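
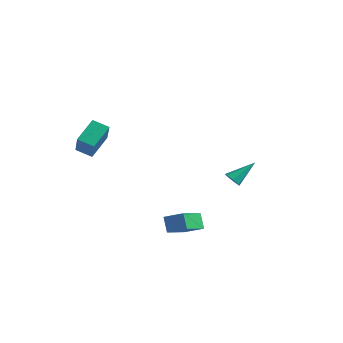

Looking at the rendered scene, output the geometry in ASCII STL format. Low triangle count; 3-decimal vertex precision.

solid 
facet normal -0.253 -0.729 -0.636
outer loop
vertex 1.158 3.172 -3.505
vertex 0.901 2.891 -3.081
vertex 0.68 3.278 -3.436
endloop
endfacet
facet normal 0.106 0.832 -0.545
outer loop
vertex 1.158 3.172 -3.505
vertex 0.68 3.278 -3.436
vertex 1.339 4.149 -1.979
endloop
endfacet
facet normal -0.253 -0.729 -0.636
outer loop
vertex 0.68 3.278 -3.436
vertex 0.901 2.891 -3.081
vertex 0.368 3.093 -3.1
endloop
endfacet
facet normal -0.630 0.758 -0.168
outer loop
vertex 0.68 3.278 -3.436
vertex 0.368 3.093 -3.1
vertex 1.339 4.149 -1.979
endloop
endfacet
facet normal -0.253 -0.727 -0.638
outer loop
vertex 0.368 3.093 -3.1
vertex 0.901 2.891 -3.081
vertex 0.457 2.755 -2.75
endloop
endfacet
facet normal -0.839 0.269 0.473
outer loop
vertex 0.368 3.093 -3.1
vertex 0.457 2.755 -2.75
vertex 1.339 4.149 -1.979
endloop
endfacet
facet normal -0.254 -0.726 -0.639
outer loop
vertex 0.457 2.755 -2.75
vertex 0.901 2.891 -3.081
vertex 0.881 2.519 -2.65
endloop
endfacet
facet normal -0.360 -0.267 0.894
outer loop
vertex 0.457 2.755 -2.75
vertex 0.881 2.519 -2.65
vertex 1.339 4.149 -1.979
endloop
endfacet
facet normal -0.252 -0.727 -0.639
outer loop
vertex 0.881 2.519 -2.65
vertex 0.901 2.891 -3.081
vertex 1.319 2.564 -2.874
endloop
endfacet
facet normal 0.444 -0.445 0.778
outer loop
vertex 0.881 2.519 -2.65
vertex 1.319 2.564 -2.874
vertex 1.339 4.149 -1.979
endloop
endfacet
facet normal -0.254 -0.728 -0.636
outer loop
vertex 1.319 2.564 -2.874
vertex 0.901 2.891 -3.081
vertex 1.442 2.854 -3.255
endloop
endfacet
facet normal 0.968 -0.132 0.212
outer loop
vertex 1.319 2.564 -2.874
vertex 1.442 2.854 -3.255
vertex 1.339 4.149 -1.979
endloop
endfacet
facet normal -0.255 -0.728 -0.637
outer loop
vertex 1.442 2.854 -3.255
vertex 0.901 2.891 -3.081
vertex 1.158 3.172 -3.505
endloop
endfacet
facet normal 0.818 0.435 -0.376
outer loop
vertex 1.442 2.854 -3.255
vertex 1.158 3.172 -3.505
vertex 1.339 4.149 -1.979
endloop
endfacet
facet normal -0.471 0.178 0.864
outer loop
vertex 3.773 -3.146 -3.027
vertex 3.292 -1.548 -3.618
vertex 2.783 -3.608 -3.472
endloop
endfacet
facet normal 0.271 -0.903 0.334
outer loop
vertex 3.268 -3.792 -4.362
vertex 3.773 -3.146 -3.027
vertex 2.783 -3.608 -3.472
endloop
endfacet
facet normal -0.471 0.178 0.864
outer loop
vertex 2.783 -3.608 -3.472
vertex 3.292 -1.548 -3.618
vertex 2.302 -2.011 -4.063
endloop
endfacet
facet normal -0.839 -0.392 -0.376
outer loop
vertex 2.302 -2.011 -4.063
vertex 3.268 -3.792 -4.362
vertex 2.783 -3.608 -3.472
endloop
endfacet
facet normal 0.839 0.392 0.376
outer loop
vertex 3.773 -3.146 -3.027
vertex 3.777 -1.732 -4.508
vertex 3.292 -1.548 -3.618
endloop
endfacet
facet normal 0.272 -0.903 0.334
outer loop
vertex 4.258 -3.329 -3.917
vertex 3.773 -3.146 -3.027
vertex 3.268 -3.792 -4.362
endloop
endfacet
facet normal 0.839 0.392 0.377
outer loop
vertex 4.258 -3.329 -3.917
vertex 3.777 -1.732 -4.508
vertex 3.773 -3.146 -3.027
endloop
endfacet
facet normal -0.272 0.902 -0.335
outer loop
vertex 3.292 -1.548 -3.618
vertex 3.777 -1.732 -4.508
vertex 2.302 -2.011 -4.063
endloop
endfacet
facet normal -0.839 -0.392 -0.377
outer loop
vertex 2.787 -2.194 -4.953
vertex 3.268 -3.792 -4.362
vertex 2.302 -2.011 -4.063
endloop
endfacet
facet normal -0.271 0.903 -0.334
outer loop
vertex 2.302 -2.011 -4.063
vertex 3.777 -1.732 -4.508
vertex 2.787 -2.194 -4.953
endloop
endfacet
facet normal 0.471 -0.178 -0.864
outer loop
vertex 2.787 -2.194 -4.953
vertex 4.258 -3.329 -3.917
vertex 3.268 -3.792 -4.362
endloop
endfacet
facet normal 0.471 -0.178 -0.864
outer loop
vertex 3.777 -1.732 -4.508
vertex 4.258 -3.329 -3.917
vertex 2.787 -2.194 -4.953
endloop
endfacet
facet normal -0.761 -0.499 0.414
outer loop
vertex -2.817 -4.753 0.734
vertex -3.051 -3.526 1.782
vertex -4.126 -3.863 -0.6
endloop
endfacet
facet normal 0.144 -0.752 -0.643
outer loop
vertex -3.349 -3.354 -1.022
vertex -2.817 -4.753 0.734
vertex -4.126 -3.863 -0.6
endloop
endfacet
facet normal -0.761 -0.499 0.414
outer loop
vertex -4.126 -3.863 -0.6
vertex -3.051 -3.526 1.782
vertex -4.36 -2.636 0.448
endloop
endfacet
facet normal -0.632 0.430 -0.645
outer loop
vertex -4.36 -2.636 0.448
vertex -3.349 -3.354 -1.022
vertex -4.126 -3.863 -0.6
endloop
endfacet
facet normal 0.632 -0.430 0.645
outer loop
vertex -2.817 -4.753 0.734
vertex -2.274 -3.017 1.36
vertex -3.051 -3.526 1.782
endloop
endfacet
facet normal 0.144 -0.752 -0.643
outer loop
vertex -2.04 -4.244 0.312
vertex -2.817 -4.753 0.734
vertex -3.349 -3.354 -1.022
endloop
endfacet
facet normal 0.632 -0.430 0.645
outer loop
vertex -2.04 -4.244 0.312
vertex -2.274 -3.017 1.36
vertex -2.817 -4.753 0.734
endloop
endfacet
facet normal -0.144 0.752 0.643
outer loop
vertex -3.051 -3.526 1.782
vertex -2.274 -3.017 1.36
vertex -4.36 -2.636 0.448
endloop
endfacet
facet normal -0.632 0.430 -0.645
outer loop
vertex -3.583 -2.127 0.026
vertex -3.349 -3.354 -1.022
vertex -4.36 -2.636 0.448
endloop
endfacet
facet normal -0.144 0.752 0.643
outer loop
vertex -4.36 -2.636 0.448
vertex -2.274 -3.017 1.36
vertex -3.583 -2.127 0.026
endloop
endfacet
facet normal 0.761 0.499 -0.414
outer loop
vertex -3.583 -2.127 0.026
vertex -2.04 -4.244 0.312
vertex -3.349 -3.354 -1.022
endloop
endfacet
facet normal 0.761 0.499 -0.414
outer loop
vertex -2.274 -3.017 1.36
vertex -2.04 -4.244 0.312
vertex -3.583 -2.127 0.026
endloop
endfacet

endsolid


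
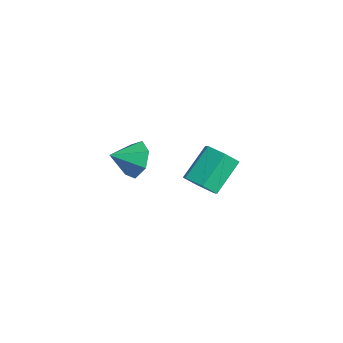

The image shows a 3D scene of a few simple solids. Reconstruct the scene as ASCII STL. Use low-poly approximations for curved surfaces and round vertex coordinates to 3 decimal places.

solid 
facet normal 0.248 -0.745 -0.619
outer loop
vertex 0.791 2.035 -1.02
vertex -0.014 1.711 -0.953
vertex 0.171 2.29 -1.576
endloop
endfacet
facet normal 0.657 0.599 -0.458
outer loop
vertex 0.791 2.035 -1.02
vertex 0.171 2.29 -1.576
vertex 0.338 3.393 0.105
endloop
endfacet
facet normal 0.657 0.599 -0.458
outer loop
vertex 0.338 3.393 0.105
vertex 0.171 2.29 -1.576
vertex -0.281 3.647 -0.451
endloop
endfacet
facet normal -0.248 0.746 0.618
outer loop
vertex 0.338 3.393 0.105
vertex -0.281 3.647 -0.451
vertex -0.466 3.069 0.173
endloop
endfacet
facet normal 0.249 -0.745 -0.619
outer loop
vertex 0.171 2.29 -1.576
vertex -0.014 1.711 -0.953
vertex -0.634 1.965 -1.508
endloop
endfacet
facet normal -0.289 0.552 -0.782
outer loop
vertex 0.171 2.29 -1.576
vertex -0.634 1.965 -1.508
vertex -0.281 3.647 -0.451
endloop
endfacet
facet normal -0.288 0.552 -0.782
outer loop
vertex -0.281 3.647 -0.451
vertex -0.634 1.965 -1.508
vertex -1.086 3.323 -0.383
endloop
endfacet
facet normal -0.248 0.746 0.618
outer loop
vertex -0.281 3.647 -0.451
vertex -1.086 3.323 -0.383
vertex -0.466 3.069 0.173
endloop
endfacet
facet normal 0.248 -0.746 -0.618
outer loop
vertex -0.634 1.965 -1.508
vertex -0.014 1.711 -0.953
vertex -0.818 1.387 -0.885
endloop
endfacet
facet normal -0.945 -0.047 -0.323
outer loop
vertex -0.634 1.965 -1.508
vertex -0.818 1.387 -0.885
vertex -1.086 3.323 -0.383
endloop
endfacet
facet normal -0.945 -0.047 -0.324
outer loop
vertex -1.086 3.323 -0.383
vertex -0.818 1.387 -0.885
vertex -1.271 2.745 0.24
endloop
endfacet
facet normal -0.249 0.746 0.618
outer loop
vertex -1.086 3.323 -0.383
vertex -1.271 2.745 0.24
vertex -0.466 3.069 0.173
endloop
endfacet
facet normal 0.248 -0.746 -0.618
outer loop
vertex -0.818 1.387 -0.885
vertex -0.014 1.711 -0.953
vertex -0.199 1.133 -0.329
endloop
endfacet
facet normal -0.657 -0.599 0.458
outer loop
vertex -0.818 1.387 -0.885
vertex -0.199 1.133 -0.329
vertex -1.271 2.745 0.24
endloop
endfacet
facet normal -0.657 -0.599 0.458
outer loop
vertex -1.271 2.745 0.24
vertex -0.199 1.133 -0.329
vertex -0.651 2.49 0.796
endloop
endfacet
facet normal -0.248 0.745 0.619
outer loop
vertex -1.271 2.745 0.24
vertex -0.651 2.49 0.796
vertex -0.466 3.069 0.173
endloop
endfacet
facet normal 0.248 -0.746 -0.618
outer loop
vertex -0.199 1.133 -0.329
vertex -0.014 1.711 -0.953
vertex 0.606 1.457 -0.397
endloop
endfacet
facet normal 0.288 -0.552 0.782
outer loop
vertex -0.199 1.133 -0.329
vertex 0.606 1.457 -0.397
vertex -0.651 2.49 0.796
endloop
endfacet
facet normal 0.289 -0.552 0.782
outer loop
vertex -0.651 2.49 0.796
vertex 0.606 1.457 -0.397
vertex 0.154 2.815 0.728
endloop
endfacet
facet normal -0.249 0.745 0.619
outer loop
vertex -0.651 2.49 0.796
vertex 0.154 2.815 0.728
vertex -0.466 3.069 0.173
endloop
endfacet
facet normal 0.249 -0.746 -0.618
outer loop
vertex 0.606 1.457 -0.397
vertex -0.014 1.711 -0.953
vertex 0.791 2.035 -1.02
endloop
endfacet
facet normal 0.945 0.046 0.324
outer loop
vertex 0.606 1.457 -0.397
vertex 0.791 2.035 -1.02
vertex 0.154 2.815 0.728
endloop
endfacet
facet normal 0.945 0.048 0.323
outer loop
vertex 0.154 2.815 0.728
vertex 0.791 2.035 -1.02
vertex 0.338 3.393 0.105
endloop
endfacet
facet normal -0.248 0.746 0.618
outer loop
vertex 0.154 2.815 0.728
vertex 0.338 3.393 0.105
vertex -0.466 3.069 0.173
endloop
endfacet
facet normal 0.160 0.858 -0.489
outer loop
vertex 1.747 -1.695 4.024
vertex 1.277 -2.007 3.322
vertex 0.981 -1.545 4.036
endloop
endfacet
facet normal 0.000 -0.078 0.997
outer loop
vertex 1.747 -1.695 4.024
vertex 0.981 -1.545 4.036
vertex 1.083 -3.053 3.918
endloop
endfacet
facet normal 0.160 0.858 -0.488
outer loop
vertex 0.981 -1.545 4.036
vertex 1.277 -2.007 3.322
vertex 0.438 -1.743 3.51
endloop
endfacet
facet normal -0.672 -0.103 0.733
outer loop
vertex 0.981 -1.545 4.036
vertex 0.438 -1.743 3.51
vertex 1.083 -3.053 3.918
endloop
endfacet
facet normal 0.161 0.858 -0.488
outer loop
vertex 0.438 -1.743 3.51
vertex 1.277 -2.007 3.322
vertex 0.527 -2.139 2.843
endloop
endfacet
facet normal -0.905 -0.408 0.121
outer loop
vertex 0.438 -1.743 3.51
vertex 0.527 -2.139 2.843
vertex 1.083 -3.053 3.918
endloop
endfacet
facet normal 0.161 0.858 -0.488
outer loop
vertex 0.527 -2.139 2.843
vertex 1.277 -2.007 3.322
vertex 1.182 -2.436 2.537
endloop
endfacet
facet normal -0.523 -0.764 -0.379
outer loop
vertex 0.527 -2.139 2.843
vertex 1.182 -2.436 2.537
vertex 1.083 -3.053 3.918
endloop
endfacet
facet normal 0.160 0.858 -0.488
outer loop
vertex 1.182 -2.436 2.537
vertex 1.277 -2.007 3.322
vertex 1.908 -2.409 2.822
endloop
endfacet
facet normal 0.186 -0.902 -0.390
outer loop
vertex 1.182 -2.436 2.537
vertex 1.908 -2.409 2.822
vertex 1.083 -3.053 3.918
endloop
endfacet
facet normal 0.160 0.858 -0.488
outer loop
vertex 1.908 -2.409 2.822
vertex 1.277 -2.007 3.322
vertex 2.16 -2.079 3.484
endloop
endfacet
facet normal 0.689 -0.719 0.096
outer loop
vertex 1.908 -2.409 2.822
vertex 2.16 -2.079 3.484
vertex 1.083 -3.053 3.918
endloop
endfacet
facet normal 0.160 0.858 -0.488
outer loop
vertex 2.16 -2.079 3.484
vertex 1.277 -2.007 3.322
vertex 1.747 -1.695 4.024
endloop
endfacet
facet normal 0.606 -0.352 0.714
outer loop
vertex 2.16 -2.079 3.484
vertex 1.747 -1.695 4.024
vertex 1.083 -3.053 3.918
endloop
endfacet

endsolid


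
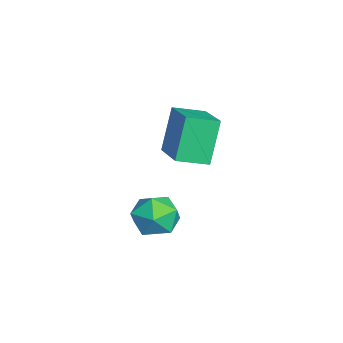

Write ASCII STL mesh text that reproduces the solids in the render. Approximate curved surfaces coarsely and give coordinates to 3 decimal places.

solid 
facet normal -0.918 -0.233 -0.321
outer loop
vertex -5.268 -2.058 0.949
vertex -5.473 -0.744 0.58
vertex -4.491 -2.475 -0.968
endloop
endfacet
facet normal 0.148 -0.952 0.267
outer loop
vertex -2.527 -1.976 -0.28
vertex -5.268 -2.058 0.949
vertex -4.491 -2.475 -0.968
endloop
endfacet
facet normal -0.918 -0.233 -0.321
outer loop
vertex -4.491 -2.475 -0.968
vertex -5.473 -0.744 0.58
vertex -4.696 -1.161 -1.337
endloop
endfacet
facet normal 0.368 -0.198 -0.908
outer loop
vertex -4.696 -1.161 -1.337
vertex -2.527 -1.976 -0.28
vertex -4.491 -2.475 -0.968
endloop
endfacet
facet normal -0.368 0.198 0.908
outer loop
vertex -5.268 -2.058 0.949
vertex -3.509 -0.245 1.268
vertex -5.473 -0.744 0.58
endloop
endfacet
facet normal 0.148 -0.952 0.267
outer loop
vertex -3.304 -1.559 1.637
vertex -5.268 -2.058 0.949
vertex -2.527 -1.976 -0.28
endloop
endfacet
facet normal -0.368 0.198 0.908
outer loop
vertex -3.304 -1.559 1.637
vertex -3.509 -0.245 1.268
vertex -5.268 -2.058 0.949
endloop
endfacet
facet normal -0.148 0.952 -0.267
outer loop
vertex -5.473 -0.744 0.58
vertex -3.509 -0.245 1.268
vertex -4.696 -1.161 -1.337
endloop
endfacet
facet normal 0.368 -0.198 -0.908
outer loop
vertex -2.732 -0.662 -0.649
vertex -2.527 -1.976 -0.28
vertex -4.696 -1.161 -1.337
endloop
endfacet
facet normal -0.148 0.952 -0.267
outer loop
vertex -4.696 -1.161 -1.337
vertex -3.509 -0.245 1.268
vertex -2.732 -0.662 -0.649
endloop
endfacet
facet normal 0.918 0.233 0.321
outer loop
vertex -2.732 -0.662 -0.649
vertex -3.304 -1.559 1.637
vertex -2.527 -1.976 -0.28
endloop
endfacet
facet normal 0.918 0.233 0.321
outer loop
vertex -3.509 -0.245 1.268
vertex -3.304 -1.559 1.637
vertex -2.732 -0.662 -0.649
endloop
endfacet
facet normal -0.577 -0.089 0.812
outer loop
vertex -0.814 -2.261 -1.102
vertex -0.838 -3.304 -1.233
vertex -0.082 -2.865 -0.648
endloop
endfacet
facet normal -0.144 0.477 0.867
outer loop
vertex -0.814 -2.261 -1.102
vertex -0.082 -2.865 -0.648
vertex 0.193 -1.957 -1.102
endloop
endfacet
facet normal -0.274 0.909 0.314
outer loop
vertex -0.814 -2.261 -1.102
vertex 0.193 -1.957 -1.102
vertex -0.393 -1.835 -1.967
endloop
endfacet
facet normal -0.788 0.610 -0.083
outer loop
vertex -0.814 -2.261 -1.102
vertex -0.393 -1.835 -1.967
vertex -1.03 -2.668 -2.047
endloop
endfacet
facet normal -0.974 -0.006 0.225
outer loop
vertex -0.814 -2.261 -1.102
vertex -1.03 -2.668 -2.047
vertex -0.838 -3.304 -1.233
endloop
endfacet
facet normal 0.530 0.245 0.812
outer loop
vertex 0.193 -1.957 -1.102
vertex -0.082 -2.865 -0.648
vertex 0.79 -2.812 -1.233
endloop
endfacet
facet normal -0.172 -0.669 0.724
outer loop
vertex -0.082 -2.865 -0.648
vertex -0.838 -3.304 -1.233
vertex 0.153 -3.645 -1.313
endloop
endfacet
facet normal -0.815 -0.534 -0.225
outer loop
vertex -0.838 -3.304 -1.233
vertex -1.03 -2.668 -2.047
vertex -0.433 -3.523 -2.178
endloop
endfacet
facet normal -0.513 0.462 -0.723
outer loop
vertex -1.03 -2.668 -2.047
vertex -0.393 -1.835 -1.967
vertex -0.158 -2.615 -2.632
endloop
endfacet
facet normal 0.318 0.944 -0.082
outer loop
vertex -0.393 -1.835 -1.967
vertex 0.193 -1.957 -1.102
vertex 0.598 -2.176 -2.047
endloop
endfacet
facet normal 0.788 -0.610 0.083
outer loop
vertex 0.574 -3.219 -2.178
vertex 0.79 -2.812 -1.233
vertex 0.153 -3.645 -1.313
endloop
endfacet
facet normal 0.274 -0.909 -0.314
outer loop
vertex 0.574 -3.219 -2.178
vertex 0.153 -3.645 -1.313
vertex -0.433 -3.523 -2.178
endloop
endfacet
facet normal 0.144 -0.477 -0.867
outer loop
vertex 0.574 -3.219 -2.178
vertex -0.433 -3.523 -2.178
vertex -0.158 -2.615 -2.632
endloop
endfacet
facet normal 0.577 0.089 -0.812
outer loop
vertex 0.574 -3.219 -2.178
vertex -0.158 -2.615 -2.632
vertex 0.598 -2.176 -2.047
endloop
endfacet
facet normal 0.974 0.006 -0.225
outer loop
vertex 0.574 -3.219 -2.178
vertex 0.598 -2.176 -2.047
vertex 0.79 -2.812 -1.233
endloop
endfacet
facet normal 0.513 -0.462 0.723
outer loop
vertex 0.153 -3.645 -1.313
vertex 0.79 -2.812 -1.233
vertex -0.082 -2.865 -0.648
endloop
endfacet
facet normal -0.318 -0.944 0.082
outer loop
vertex -0.433 -3.523 -2.178
vertex 0.153 -3.645 -1.313
vertex -0.838 -3.304 -1.233
endloop
endfacet
facet normal -0.530 -0.245 -0.812
outer loop
vertex -0.158 -2.615 -2.632
vertex -0.433 -3.523 -2.178
vertex -1.03 -2.668 -2.047
endloop
endfacet
facet normal 0.172 0.669 -0.724
outer loop
vertex 0.598 -2.176 -2.047
vertex -0.158 -2.615 -2.632
vertex -0.393 -1.835 -1.967
endloop
endfacet
facet normal 0.815 0.534 0.225
outer loop
vertex 0.79 -2.812 -1.233
vertex 0.598 -2.176 -2.047
vertex 0.193 -1.957 -1.102
endloop
endfacet

endsolid


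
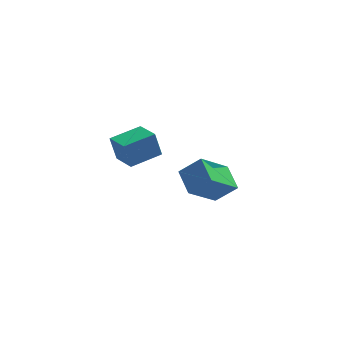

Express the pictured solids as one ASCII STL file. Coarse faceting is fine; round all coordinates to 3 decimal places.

solid 
facet normal -0.739 0.046 -0.672
outer loop
vertex 1.873 2.063 -0.906
vertex 2.991 3.006 -2.071
vertex 2.273 0.951 -1.422
endloop
endfacet
facet normal -0.598 -0.504 0.623
outer loop
vertex 3.189 0.894 -0.589
vertex 1.873 2.063 -0.906
vertex 2.273 0.951 -1.422
endloop
endfacet
facet normal -0.739 0.046 -0.672
outer loop
vertex 2.273 0.951 -1.422
vertex 2.991 3.006 -2.071
vertex 3.391 1.894 -2.587
endloop
endfacet
facet normal 0.310 -0.862 -0.400
outer loop
vertex 3.391 1.894 -2.587
vertex 3.189 0.894 -0.589
vertex 2.273 0.951 -1.422
endloop
endfacet
facet normal -0.310 0.862 0.400
outer loop
vertex 1.873 2.063 -0.906
vertex 3.907 2.949 -1.238
vertex 2.991 3.006 -2.071
endloop
endfacet
facet normal -0.598 -0.504 0.623
outer loop
vertex 2.789 2.006 -0.073
vertex 1.873 2.063 -0.906
vertex 3.189 0.894 -0.589
endloop
endfacet
facet normal -0.310 0.862 0.400
outer loop
vertex 2.789 2.006 -0.073
vertex 3.907 2.949 -1.238
vertex 1.873 2.063 -0.906
endloop
endfacet
facet normal 0.598 0.504 -0.623
outer loop
vertex 2.991 3.006 -2.071
vertex 3.907 2.949 -1.238
vertex 3.391 1.894 -2.587
endloop
endfacet
facet normal 0.310 -0.862 -0.400
outer loop
vertex 4.307 1.837 -1.754
vertex 3.189 0.894 -0.589
vertex 3.391 1.894 -2.587
endloop
endfacet
facet normal 0.598 0.504 -0.623
outer loop
vertex 3.391 1.894 -2.587
vertex 3.907 2.949 -1.238
vertex 4.307 1.837 -1.754
endloop
endfacet
facet normal 0.739 -0.046 0.672
outer loop
vertex 4.307 1.837 -1.754
vertex 2.789 2.006 -0.073
vertex 3.189 0.894 -0.589
endloop
endfacet
facet normal 0.739 -0.046 0.672
outer loop
vertex 3.907 2.949 -1.238
vertex 2.789 2.006 -0.073
vertex 4.307 1.837 -1.754
endloop
endfacet
facet normal -0.844 -0.513 -0.159
outer loop
vertex -0.188 -2.589 3.833
vertex -0.757 -1.581 3.603
vertex 0.073 -2.686 2.758
endloop
endfacet
facet normal 0.482 -0.854 0.194
outer loop
vertex 1.237 -1.979 2.977
vertex -0.188 -2.589 3.833
vertex 0.073 -2.686 2.758
endloop
endfacet
facet normal -0.844 -0.513 -0.158
outer loop
vertex 0.073 -2.686 2.758
vertex -0.757 -1.581 3.603
vertex -0.497 -1.678 2.529
endloop
endfacet
facet normal 0.235 -0.087 -0.968
outer loop
vertex -0.497 -1.678 2.529
vertex 1.237 -1.979 2.977
vertex 0.073 -2.686 2.758
endloop
endfacet
facet normal -0.235 0.088 0.968
outer loop
vertex -0.188 -2.589 3.833
vertex 0.407 -0.874 3.822
vertex -0.757 -1.581 3.603
endloop
endfacet
facet normal 0.482 -0.854 0.194
outer loop
vertex 0.977 -1.882 4.051
vertex -0.188 -2.589 3.833
vertex 1.237 -1.979 2.977
endloop
endfacet
facet normal -0.234 0.087 0.968
outer loop
vertex 0.977 -1.882 4.051
vertex 0.407 -0.874 3.822
vertex -0.188 -2.589 3.833
endloop
endfacet
facet normal -0.482 0.854 -0.194
outer loop
vertex -0.757 -1.581 3.603
vertex 0.407 -0.874 3.822
vertex -0.497 -1.678 2.529
endloop
endfacet
facet normal 0.235 -0.088 -0.968
outer loop
vertex 0.668 -0.971 2.747
vertex 1.237 -1.979 2.977
vertex -0.497 -1.678 2.529
endloop
endfacet
facet normal -0.482 0.854 -0.194
outer loop
vertex -0.497 -1.678 2.529
vertex 0.407 -0.874 3.822
vertex 0.668 -0.971 2.747
endloop
endfacet
facet normal 0.844 0.512 0.158
outer loop
vertex 0.668 -0.971 2.747
vertex 0.977 -1.882 4.051
vertex 1.237 -1.979 2.977
endloop
endfacet
facet normal 0.844 0.513 0.159
outer loop
vertex 0.407 -0.874 3.822
vertex 0.977 -1.882 4.051
vertex 0.668 -0.971 2.747
endloop
endfacet

endsolid


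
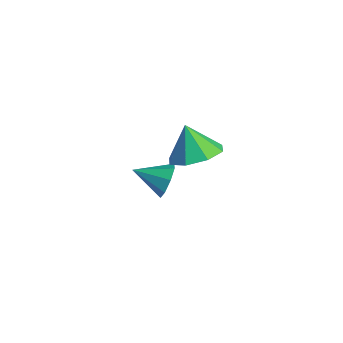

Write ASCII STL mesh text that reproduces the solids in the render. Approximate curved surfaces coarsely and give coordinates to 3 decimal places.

solid 
facet normal 0.540 -0.018 -0.842
outer loop
vertex 0.133 1.909 2.025
vertex -0.474 1.33 1.648
vertex -0.385 2.245 1.686
endloop
endfacet
facet normal 0.014 0.721 0.693
outer loop
vertex 0.133 1.909 2.025
vertex -0.385 2.245 1.686
vertex -1.106 1.35 2.632
endloop
endfacet
facet normal 0.539 -0.017 -0.842
outer loop
vertex -0.385 2.245 1.686
vertex -0.474 1.33 1.648
vertex -0.955 2.045 1.325
endloop
endfacet
facet normal -0.503 0.786 0.360
outer loop
vertex -0.385 2.245 1.686
vertex -0.955 2.045 1.325
vertex -1.106 1.35 2.632
endloop
endfacet
facet normal 0.540 -0.017 -0.842
outer loop
vertex -0.955 2.045 1.325
vertex -0.474 1.33 1.648
vertex -1.244 1.426 1.152
endloop
endfacet
facet normal -0.912 0.396 0.105
outer loop
vertex -0.955 2.045 1.325
vertex -1.244 1.426 1.152
vertex -1.106 1.35 2.632
endloop
endfacet
facet normal 0.540 -0.017 -0.842
outer loop
vertex -1.244 1.426 1.152
vertex -0.474 1.33 1.648
vertex -1.081 0.751 1.27
endloop
endfacet
facet normal -0.972 -0.221 0.079
outer loop
vertex -1.244 1.426 1.152
vertex -1.081 0.751 1.27
vertex -1.106 1.35 2.632
endloop
endfacet
facet normal 0.540 -0.017 -0.842
outer loop
vertex -1.081 0.751 1.27
vertex -0.474 1.33 1.648
vertex -0.563 0.415 1.609
endloop
endfacet
facet normal -0.649 -0.701 0.296
outer loop
vertex -1.081 0.751 1.27
vertex -0.563 0.415 1.609
vertex -1.106 1.35 2.632
endloop
endfacet
facet normal 0.539 -0.017 -0.842
outer loop
vertex -0.563 0.415 1.609
vertex -0.474 1.33 1.648
vertex 0.007 0.616 1.97
endloop
endfacet
facet normal -0.130 -0.765 0.631
outer loop
vertex -0.563 0.415 1.609
vertex 0.007 0.616 1.97
vertex -1.106 1.35 2.632
endloop
endfacet
facet normal 0.540 -0.016 -0.842
outer loop
vertex 0.007 0.616 1.97
vertex -0.474 1.33 1.648
vertex 0.295 1.234 2.143
endloop
endfacet
facet normal 0.277 -0.377 0.884
outer loop
vertex 0.007 0.616 1.97
vertex 0.295 1.234 2.143
vertex -1.106 1.35 2.632
endloop
endfacet
facet normal 0.540 -0.018 -0.842
outer loop
vertex 0.295 1.234 2.143
vertex -0.474 1.33 1.648
vertex 0.133 1.909 2.025
endloop
endfacet
facet normal 0.338 0.240 0.910
outer loop
vertex 0.295 1.234 2.143
vertex 0.133 1.909 2.025
vertex -1.106 1.35 2.632
endloop
endfacet
facet normal 0.651 0.685 -0.327
outer loop
vertex -2.216 1.558 -1.504
vertex -2.633 1.708 -2.02
vertex -2.553 1.936 -1.384
endloop
endfacet
facet normal 0.054 -0.258 0.965
outer loop
vertex -2.216 1.558 -1.504
vertex -2.553 1.936 -1.384
vertex -3.427 0.872 -1.62
endloop
endfacet
facet normal 0.650 0.685 -0.328
outer loop
vertex -2.553 1.936 -1.384
vertex -2.633 1.708 -2.02
vertex -2.937 2.18 -1.636
endloop
endfacet
facet normal -0.456 0.182 0.871
outer loop
vertex -2.553 1.936 -1.384
vertex -2.937 2.18 -1.636
vertex -3.427 0.872 -1.62
endloop
endfacet
facet normal 0.651 0.685 -0.327
outer loop
vertex -2.937 2.18 -1.636
vertex -2.633 1.708 -2.02
vertex -3.143 2.148 -2.113
endloop
endfacet
facet normal -0.874 0.332 0.355
outer loop
vertex -2.937 2.18 -1.636
vertex -3.143 2.148 -2.113
vertex -3.427 0.872 -1.62
endloop
endfacet
facet normal 0.651 0.685 -0.329
outer loop
vertex -3.143 2.148 -2.113
vertex -2.633 1.708 -2.02
vertex -3.051 1.858 -2.535
endloop
endfacet
facet normal -0.954 0.104 -0.280
outer loop
vertex -3.143 2.148 -2.113
vertex -3.051 1.858 -2.535
vertex -3.427 0.872 -1.62
endloop
endfacet
facet normal 0.650 0.685 -0.328
outer loop
vertex -3.051 1.858 -2.535
vertex -2.633 1.708 -2.02
vertex -2.713 1.48 -2.655
endloop
endfacet
facet normal -0.649 -0.369 -0.665
outer loop
vertex -3.051 1.858 -2.535
vertex -2.713 1.48 -2.655
vertex -3.427 0.872 -1.62
endloop
endfacet
facet normal 0.651 0.685 -0.328
outer loop
vertex -2.713 1.48 -2.655
vertex -2.633 1.708 -2.02
vertex -2.329 1.236 -2.403
endloop
endfacet
facet normal -0.139 -0.809 -0.571
outer loop
vertex -2.713 1.48 -2.655
vertex -2.329 1.236 -2.403
vertex -3.427 0.872 -1.62
endloop
endfacet
facet normal 0.651 0.685 -0.328
outer loop
vertex -2.329 1.236 -2.403
vertex -2.633 1.708 -2.02
vertex -2.123 1.268 -1.927
endloop
endfacet
facet normal 0.278 -0.959 -0.056
outer loop
vertex -2.329 1.236 -2.403
vertex -2.123 1.268 -1.927
vertex -3.427 0.872 -1.62
endloop
endfacet
facet normal 0.651 0.685 -0.327
outer loop
vertex -2.123 1.268 -1.927
vertex -2.633 1.708 -2.02
vertex -2.216 1.558 -1.504
endloop
endfacet
facet normal 0.359 -0.731 0.580
outer loop
vertex -2.123 1.268 -1.927
vertex -2.216 1.558 -1.504
vertex -3.427 0.872 -1.62
endloop
endfacet

endsolid


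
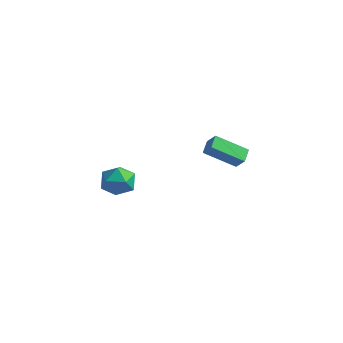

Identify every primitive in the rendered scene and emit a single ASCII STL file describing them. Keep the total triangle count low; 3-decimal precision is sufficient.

solid 
facet normal 0.069 0.629 0.775
outer loop
vertex -0.243 -2.44 -0.831
vertex 0.105 -3.156 -0.281
vertex 0.71 -2.597 -0.789
endloop
endfacet
facet normal 0.154 0.975 0.158
outer loop
vertex -0.243 -2.44 -0.831
vertex 0.71 -2.597 -0.789
vertex 0.291 -2.394 -1.636
endloop
endfacet
facet normal -0.431 0.871 -0.236
outer loop
vertex -0.243 -2.44 -0.831
vertex 0.291 -2.394 -1.636
vertex -0.574 -2.827 -1.653
endloop
endfacet
facet normal -0.878 0.459 0.137
outer loop
vertex -0.243 -2.44 -0.831
vertex -0.574 -2.827 -1.653
vertex -0.689 -3.298 -0.815
endloop
endfacet
facet normal -0.568 0.310 0.762
outer loop
vertex -0.243 -2.44 -0.831
vertex -0.689 -3.298 -0.815
vertex 0.105 -3.156 -0.281
endloop
endfacet
facet normal 0.707 0.683 -0.186
outer loop
vertex 0.291 -2.394 -1.636
vertex 0.71 -2.597 -0.789
vertex 0.969 -3.082 -1.585
endloop
endfacet
facet normal 0.570 0.122 0.813
outer loop
vertex 0.71 -2.597 -0.789
vertex 0.105 -3.156 -0.281
vertex 0.854 -3.553 -0.747
endloop
endfacet
facet normal -0.462 -0.397 0.793
outer loop
vertex 0.105 -3.156 -0.281
vertex -0.689 -3.298 -0.815
vertex -0.011 -3.986 -0.764
endloop
endfacet
facet normal -0.963 -0.155 -0.219
outer loop
vertex -0.689 -3.298 -0.815
vertex -0.574 -2.827 -1.653
vertex -0.43 -3.783 -1.611
endloop
endfacet
facet normal -0.241 0.513 -0.824
outer loop
vertex -0.574 -2.827 -1.653
vertex 0.291 -2.394 -1.636
vertex 0.175 -3.224 -2.119
endloop
endfacet
facet normal 0.878 -0.459 -0.137
outer loop
vertex 0.523 -3.94 -1.569
vertex 0.969 -3.082 -1.585
vertex 0.854 -3.553 -0.747
endloop
endfacet
facet normal 0.431 -0.871 0.236
outer loop
vertex 0.523 -3.94 -1.569
vertex 0.854 -3.553 -0.747
vertex -0.011 -3.986 -0.764
endloop
endfacet
facet normal -0.154 -0.975 -0.158
outer loop
vertex 0.523 -3.94 -1.569
vertex -0.011 -3.986 -0.764
vertex -0.43 -3.783 -1.611
endloop
endfacet
facet normal -0.069 -0.629 -0.775
outer loop
vertex 0.523 -3.94 -1.569
vertex -0.43 -3.783 -1.611
vertex 0.175 -3.224 -2.119
endloop
endfacet
facet normal 0.568 -0.310 -0.762
outer loop
vertex 0.523 -3.94 -1.569
vertex 0.175 -3.224 -2.119
vertex 0.969 -3.082 -1.585
endloop
endfacet
facet normal 0.963 0.155 0.219
outer loop
vertex 0.854 -3.553 -0.747
vertex 0.969 -3.082 -1.585
vertex 0.71 -2.597 -0.789
endloop
endfacet
facet normal 0.241 -0.513 0.824
outer loop
vertex -0.011 -3.986 -0.764
vertex 0.854 -3.553 -0.747
vertex 0.105 -3.156 -0.281
endloop
endfacet
facet normal -0.707 -0.683 0.186
outer loop
vertex -0.43 -3.783 -1.611
vertex -0.011 -3.986 -0.764
vertex -0.689 -3.298 -0.815
endloop
endfacet
facet normal -0.570 -0.122 -0.813
outer loop
vertex 0.175 -3.224 -2.119
vertex -0.43 -3.783 -1.611
vertex -0.574 -2.827 -1.653
endloop
endfacet
facet normal 0.462 0.397 -0.793
outer loop
vertex 0.969 -3.082 -1.585
vertex 0.175 -3.224 -2.119
vertex 0.291 -2.394 -1.636
endloop
endfacet
facet normal -0.613 0.120 -0.781
outer loop
vertex 1.039 3.368 -2.047
vertex 2.486 4.203 -3.053
vertex 1.271 2.607 -2.346
endloop
endfacet
facet normal -0.742 -0.429 0.515
outer loop
vertex 1.834 2.497 -1.627
vertex 1.039 3.368 -2.047
vertex 1.271 2.607 -2.346
endloop
endfacet
facet normal -0.613 0.120 -0.781
outer loop
vertex 1.271 2.607 -2.346
vertex 2.486 4.203 -3.053
vertex 2.718 3.442 -3.352
endloop
endfacet
facet normal 0.273 -0.896 -0.351
outer loop
vertex 2.718 3.442 -3.352
vertex 1.834 2.497 -1.627
vertex 1.271 2.607 -2.346
endloop
endfacet
facet normal -0.273 0.896 0.351
outer loop
vertex 1.039 3.368 -2.047
vertex 3.049 4.093 -2.334
vertex 2.486 4.203 -3.053
endloop
endfacet
facet normal -0.742 -0.429 0.515
outer loop
vertex 1.602 3.258 -1.328
vertex 1.039 3.368 -2.047
vertex 1.834 2.497 -1.627
endloop
endfacet
facet normal -0.273 0.896 0.351
outer loop
vertex 1.602 3.258 -1.328
vertex 3.049 4.093 -2.334
vertex 1.039 3.368 -2.047
endloop
endfacet
facet normal 0.742 0.429 -0.515
outer loop
vertex 2.486 4.203 -3.053
vertex 3.049 4.093 -2.334
vertex 2.718 3.442 -3.352
endloop
endfacet
facet normal 0.273 -0.896 -0.351
outer loop
vertex 3.281 3.332 -2.633
vertex 1.834 2.497 -1.627
vertex 2.718 3.442 -3.352
endloop
endfacet
facet normal 0.742 0.429 -0.515
outer loop
vertex 2.718 3.442 -3.352
vertex 3.049 4.093 -2.334
vertex 3.281 3.332 -2.633
endloop
endfacet
facet normal 0.613 -0.120 0.781
outer loop
vertex 3.281 3.332 -2.633
vertex 1.602 3.258 -1.328
vertex 1.834 2.497 -1.627
endloop
endfacet
facet normal 0.613 -0.120 0.781
outer loop
vertex 3.049 4.093 -2.334
vertex 1.602 3.258 -1.328
vertex 3.281 3.332 -2.633
endloop
endfacet

endsolid


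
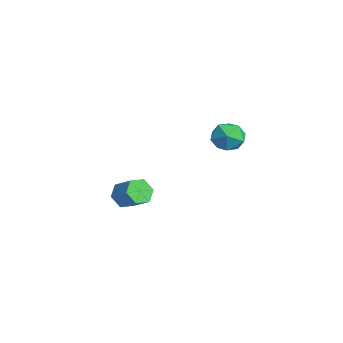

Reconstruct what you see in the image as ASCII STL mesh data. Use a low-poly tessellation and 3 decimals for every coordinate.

solid 
facet normal -0.704 -0.343 0.622
outer loop
vertex 2.36 0.876 4.544
vertex 2.346 -0.111 3.984
vertex 3.051 0.033 4.862
endloop
endfacet
facet normal -0.282 0.128 0.951
outer loop
vertex 2.36 0.876 4.544
vertex 3.051 0.033 4.862
vertex 3.435 1.101 4.832
endloop
endfacet
facet normal -0.314 0.743 0.591
outer loop
vertex 2.36 0.876 4.544
vertex 3.435 1.101 4.832
vertex 2.968 1.617 3.935
endloop
endfacet
facet normal -0.756 0.653 0.039
outer loop
vertex 2.36 0.876 4.544
vertex 2.968 1.617 3.935
vertex 2.294 0.868 3.411
endloop
endfacet
facet normal -0.998 -0.019 0.058
outer loop
vertex 2.36 0.876 4.544
vertex 2.294 0.868 3.411
vertex 2.346 -0.111 3.984
endloop
endfacet
facet normal 0.389 -0.114 0.914
outer loop
vertex 3.435 1.101 4.832
vertex 3.051 0.033 4.862
vertex 4.086 0.252 4.449
endloop
endfacet
facet normal -0.296 -0.876 0.381
outer loop
vertex 3.051 0.033 4.862
vertex 2.346 -0.111 3.984
vertex 3.412 -0.497 3.925
endloop
endfacet
facet normal -0.771 -0.352 -0.531
outer loop
vertex 2.346 -0.111 3.984
vertex 2.294 0.868 3.411
vertex 2.945 0.019 3.028
endloop
endfacet
facet normal -0.380 0.735 -0.562
outer loop
vertex 2.294 0.868 3.411
vertex 2.968 1.617 3.935
vertex 3.329 1.087 2.998
endloop
endfacet
facet normal 0.337 0.881 0.331
outer loop
vertex 2.968 1.617 3.935
vertex 3.435 1.101 4.832
vertex 4.034 1.231 3.876
endloop
endfacet
facet normal 0.756 -0.653 -0.039
outer loop
vertex 4.02 0.244 3.316
vertex 4.086 0.252 4.449
vertex 3.412 -0.497 3.925
endloop
endfacet
facet normal 0.314 -0.743 -0.591
outer loop
vertex 4.02 0.244 3.316
vertex 3.412 -0.497 3.925
vertex 2.945 0.019 3.028
endloop
endfacet
facet normal 0.282 -0.128 -0.951
outer loop
vertex 4.02 0.244 3.316
vertex 2.945 0.019 3.028
vertex 3.329 1.087 2.998
endloop
endfacet
facet normal 0.704 0.343 -0.622
outer loop
vertex 4.02 0.244 3.316
vertex 3.329 1.087 2.998
vertex 4.034 1.231 3.876
endloop
endfacet
facet normal 0.998 0.019 -0.058
outer loop
vertex 4.02 0.244 3.316
vertex 4.034 1.231 3.876
vertex 4.086 0.252 4.449
endloop
endfacet
facet normal 0.380 -0.735 0.562
outer loop
vertex 3.412 -0.497 3.925
vertex 4.086 0.252 4.449
vertex 3.051 0.033 4.862
endloop
endfacet
facet normal -0.337 -0.881 -0.331
outer loop
vertex 2.945 0.019 3.028
vertex 3.412 -0.497 3.925
vertex 2.346 -0.111 3.984
endloop
endfacet
facet normal -0.389 0.114 -0.914
outer loop
vertex 3.329 1.087 2.998
vertex 2.945 0.019 3.028
vertex 2.294 0.868 3.411
endloop
endfacet
facet normal 0.296 0.876 -0.381
outer loop
vertex 4.034 1.231 3.876
vertex 3.329 1.087 2.998
vertex 2.968 1.617 3.935
endloop
endfacet
facet normal 0.771 0.352 0.531
outer loop
vertex 4.086 0.252 4.449
vertex 4.034 1.231 3.876
vertex 3.435 1.101 4.832
endloop
endfacet
facet normal -0.736 -0.413 -0.537
outer loop
vertex -3.788 -3.216 -4.706
vertex -4.09 -3.716 -3.908
vertex -4.457 -2.817 -4.096
endloop
endfacet
facet normal -0.038 0.817 -0.576
outer loop
vertex -3.788 -3.216 -4.706
vertex -4.457 -2.817 -4.096
vertex -2.588 -2.543 -3.831
endloop
endfacet
facet normal -0.038 0.817 -0.576
outer loop
vertex -2.588 -2.543 -3.831
vertex -4.457 -2.817 -4.096
vertex -3.258 -2.144 -3.221
endloop
endfacet
facet normal 0.735 0.413 0.537
outer loop
vertex -2.588 -2.543 -3.831
vertex -3.258 -2.144 -3.221
vertex -2.89 -3.044 -3.032
endloop
endfacet
facet normal -0.736 -0.413 -0.536
outer loop
vertex -4.457 -2.817 -4.096
vertex -4.09 -3.716 -3.908
vertex -4.759 -3.317 -3.297
endloop
endfacet
facet normal -0.605 0.758 0.246
outer loop
vertex -4.457 -2.817 -4.096
vertex -4.759 -3.317 -3.297
vertex -3.258 -2.144 -3.221
endloop
endfacet
facet normal -0.605 0.758 0.246
outer loop
vertex -3.258 -2.144 -3.221
vertex -4.759 -3.317 -3.297
vertex -3.56 -2.644 -2.422
endloop
endfacet
facet normal 0.736 0.413 0.537
outer loop
vertex -3.258 -2.144 -3.221
vertex -3.56 -2.644 -2.422
vertex -2.89 -3.044 -3.032
endloop
endfacet
facet normal -0.736 -0.412 -0.537
outer loop
vertex -4.759 -3.317 -3.297
vertex -4.09 -3.716 -3.908
vertex -4.392 -4.217 -3.109
endloop
endfacet
facet normal -0.567 -0.059 0.822
outer loop
vertex -4.759 -3.317 -3.297
vertex -4.392 -4.217 -3.109
vertex -3.56 -2.644 -2.422
endloop
endfacet
facet normal -0.566 -0.060 0.822
outer loop
vertex -3.56 -2.644 -2.422
vertex -4.392 -4.217 -3.109
vertex -3.192 -3.544 -2.234
endloop
endfacet
facet normal 0.736 0.413 0.537
outer loop
vertex -3.56 -2.644 -2.422
vertex -3.192 -3.544 -2.234
vertex -2.89 -3.044 -3.032
endloop
endfacet
facet normal -0.735 -0.413 -0.537
outer loop
vertex -4.392 -4.217 -3.109
vertex -4.09 -3.716 -3.908
vertex -3.722 -4.616 -3.719
endloop
endfacet
facet normal 0.038 -0.817 0.576
outer loop
vertex -4.392 -4.217 -3.109
vertex -3.722 -4.616 -3.719
vertex -3.192 -3.544 -2.234
endloop
endfacet
facet normal 0.038 -0.817 0.576
outer loop
vertex -3.192 -3.544 -2.234
vertex -3.722 -4.616 -3.719
vertex -2.523 -3.943 -2.844
endloop
endfacet
facet normal 0.736 0.413 0.537
outer loop
vertex -3.192 -3.544 -2.234
vertex -2.523 -3.943 -2.844
vertex -2.89 -3.044 -3.032
endloop
endfacet
facet normal -0.736 -0.413 -0.537
outer loop
vertex -3.722 -4.616 -3.719
vertex -4.09 -3.716 -3.908
vertex -3.42 -4.116 -4.518
endloop
endfacet
facet normal 0.605 -0.758 -0.246
outer loop
vertex -3.722 -4.616 -3.719
vertex -3.42 -4.116 -4.518
vertex -2.523 -3.943 -2.844
endloop
endfacet
facet normal 0.605 -0.758 -0.246
outer loop
vertex -2.523 -3.943 -2.844
vertex -3.42 -4.116 -4.518
vertex -2.221 -3.443 -3.643
endloop
endfacet
facet normal 0.736 0.413 0.536
outer loop
vertex -2.523 -3.943 -2.844
vertex -2.221 -3.443 -3.643
vertex -2.89 -3.044 -3.032
endloop
endfacet
facet normal -0.736 -0.413 -0.537
outer loop
vertex -3.42 -4.116 -4.518
vertex -4.09 -3.716 -3.908
vertex -3.788 -3.216 -4.706
endloop
endfacet
facet normal 0.566 0.060 -0.822
outer loop
vertex -3.42 -4.116 -4.518
vertex -3.788 -3.216 -4.706
vertex -2.221 -3.443 -3.643
endloop
endfacet
facet normal 0.566 0.059 -0.822
outer loop
vertex -2.221 -3.443 -3.643
vertex -3.788 -3.216 -4.706
vertex -2.588 -2.543 -3.831
endloop
endfacet
facet normal 0.736 0.412 0.537
outer loop
vertex -2.221 -3.443 -3.643
vertex -2.588 -2.543 -3.831
vertex -2.89 -3.044 -3.032
endloop
endfacet

endsolid


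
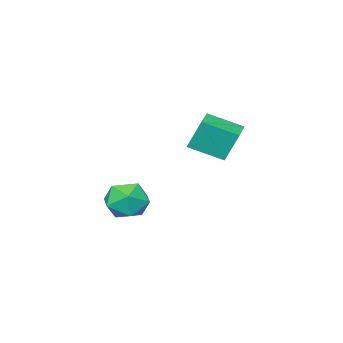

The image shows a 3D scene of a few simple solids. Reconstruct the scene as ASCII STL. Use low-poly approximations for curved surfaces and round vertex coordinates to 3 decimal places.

solid 
facet normal -0.526 0.757 -0.387
outer loop
vertex -2.442 -0.004 1.79
vertex -1.546 0.598 1.75
vertex -2.195 -0.45 0.583
endloop
endfacet
facet normal -0.830 -0.557 0.036
outer loop
vertex -1.454 -1.518 1.13
vertex -2.442 -0.004 1.79
vertex -2.195 -0.45 0.583
endloop
endfacet
facet normal -0.525 0.757 -0.388
outer loop
vertex -2.195 -0.45 0.583
vertex -1.546 0.598 1.75
vertex -1.299 0.151 0.544
endloop
endfacet
facet normal 0.189 -0.341 -0.921
outer loop
vertex -1.299 0.151 0.544
vertex -1.454 -1.518 1.13
vertex -2.195 -0.45 0.583
endloop
endfacet
facet normal -0.188 0.341 0.921
outer loop
vertex -2.442 -0.004 1.79
vertex -0.805 -0.47 2.297
vertex -1.546 0.598 1.75
endloop
endfacet
facet normal -0.830 -0.557 0.037
outer loop
vertex -1.701 -1.071 2.336
vertex -2.442 -0.004 1.79
vertex -1.454 -1.518 1.13
endloop
endfacet
facet normal -0.188 0.341 0.921
outer loop
vertex -1.701 -1.071 2.336
vertex -0.805 -0.47 2.297
vertex -2.442 -0.004 1.79
endloop
endfacet
facet normal 0.830 0.557 -0.037
outer loop
vertex -1.546 0.598 1.75
vertex -0.805 -0.47 2.297
vertex -1.299 0.151 0.544
endloop
endfacet
facet normal 0.188 -0.341 -0.921
outer loop
vertex -0.558 -0.916 1.09
vertex -1.454 -1.518 1.13
vertex -1.299 0.151 0.544
endloop
endfacet
facet normal 0.829 0.557 -0.036
outer loop
vertex -1.299 0.151 0.544
vertex -0.805 -0.47 2.297
vertex -0.558 -0.916 1.09
endloop
endfacet
facet normal 0.526 -0.757 0.388
outer loop
vertex -0.558 -0.916 1.09
vertex -1.701 -1.071 2.336
vertex -1.454 -1.518 1.13
endloop
endfacet
facet normal 0.525 -0.758 0.387
outer loop
vertex -0.805 -0.47 2.297
vertex -1.701 -1.071 2.336
vertex -0.558 -0.916 1.09
endloop
endfacet
facet normal -0.786 -0.154 0.599
outer loop
vertex 1.514 -0.743 -0.542
vertex 1.936 -1.421 -0.163
vertex 2.026 -0.606 0.165
endloop
endfacet
facet normal -0.730 0.535 0.425
outer loop
vertex 1.514 -0.743 -0.542
vertex 2.026 -0.606 0.165
vertex 2.047 -0.039 -0.513
endloop
endfacet
facet normal -0.758 0.586 -0.286
outer loop
vertex 1.514 -0.743 -0.542
vertex 2.047 -0.039 -0.513
vertex 1.97 -0.504 -1.26
endloop
endfacet
facet normal -0.831 -0.073 -0.552
outer loop
vertex 1.514 -0.743 -0.542
vertex 1.97 -0.504 -1.26
vertex 1.902 -1.358 -1.044
endloop
endfacet
facet normal -0.848 -0.531 -0.005
outer loop
vertex 1.514 -0.743 -0.542
vertex 1.902 -1.358 -1.044
vertex 1.936 -1.421 -0.163
endloop
endfacet
facet normal -0.089 0.765 0.637
outer loop
vertex 2.047 -0.039 -0.513
vertex 2.026 -0.606 0.165
vertex 2.798 -0.282 -0.116
endloop
endfacet
facet normal -0.179 -0.350 0.919
outer loop
vertex 2.026 -0.606 0.165
vertex 1.936 -1.421 -0.163
vertex 2.73 -1.136 0.1
endloop
endfacet
facet normal -0.280 -0.958 -0.058
outer loop
vertex 1.936 -1.421 -0.163
vertex 1.902 -1.358 -1.044
vertex 2.653 -1.601 -0.647
endloop
endfacet
facet normal -0.252 -0.218 -0.943
outer loop
vertex 1.902 -1.358 -1.044
vertex 1.97 -0.504 -1.26
vertex 2.674 -1.034 -1.325
endloop
endfacet
facet normal -0.134 0.847 -0.514
outer loop
vertex 1.97 -0.504 -1.26
vertex 2.047 -0.039 -0.513
vertex 2.764 -0.219 -0.997
endloop
endfacet
facet normal 0.831 0.073 0.552
outer loop
vertex 3.186 -0.897 -0.618
vertex 2.798 -0.282 -0.116
vertex 2.73 -1.136 0.1
endloop
endfacet
facet normal 0.758 -0.586 0.286
outer loop
vertex 3.186 -0.897 -0.618
vertex 2.73 -1.136 0.1
vertex 2.653 -1.601 -0.647
endloop
endfacet
facet normal 0.730 -0.535 -0.425
outer loop
vertex 3.186 -0.897 -0.618
vertex 2.653 -1.601 -0.647
vertex 2.674 -1.034 -1.325
endloop
endfacet
facet normal 0.786 0.154 -0.599
outer loop
vertex 3.186 -0.897 -0.618
vertex 2.674 -1.034 -1.325
vertex 2.764 -0.219 -0.997
endloop
endfacet
facet normal 0.848 0.531 0.005
outer loop
vertex 3.186 -0.897 -0.618
vertex 2.764 -0.219 -0.997
vertex 2.798 -0.282 -0.116
endloop
endfacet
facet normal 0.252 0.218 0.943
outer loop
vertex 2.73 -1.136 0.1
vertex 2.798 -0.282 -0.116
vertex 2.026 -0.606 0.165
endloop
endfacet
facet normal 0.134 -0.847 0.514
outer loop
vertex 2.653 -1.601 -0.647
vertex 2.73 -1.136 0.1
vertex 1.936 -1.421 -0.163
endloop
endfacet
facet normal 0.089 -0.765 -0.637
outer loop
vertex 2.674 -1.034 -1.325
vertex 2.653 -1.601 -0.647
vertex 1.902 -1.358 -1.044
endloop
endfacet
facet normal 0.179 0.350 -0.919
outer loop
vertex 2.764 -0.219 -0.997
vertex 2.674 -1.034 -1.325
vertex 1.97 -0.504 -1.26
endloop
endfacet
facet normal 0.280 0.958 0.058
outer loop
vertex 2.798 -0.282 -0.116
vertex 2.764 -0.219 -0.997
vertex 2.047 -0.039 -0.513
endloop
endfacet

endsolid


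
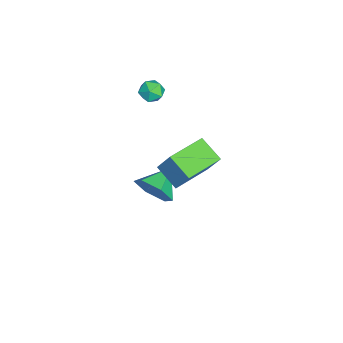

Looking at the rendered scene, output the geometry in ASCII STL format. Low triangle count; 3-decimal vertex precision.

solid 
facet normal -0.492 0.109 0.864
outer loop
vertex -2.455 1.053 2.453
vertex -1.966 0.684 2.778
vertex -1.903 1.373 2.727
endloop
endfacet
facet normal -0.603 0.667 0.436
outer loop
vertex -2.455 1.053 2.453
vertex -1.903 1.373 2.727
vertex -2.141 1.565 2.104
endloop
endfacet
facet normal -0.888 0.426 -0.173
outer loop
vertex -2.455 1.053 2.453
vertex -2.141 1.565 2.104
vertex -2.35 0.994 1.77
endloop
endfacet
facet normal -0.952 -0.282 -0.122
outer loop
vertex -2.455 1.053 2.453
vertex -2.35 0.994 1.77
vertex -2.242 0.449 2.186
endloop
endfacet
facet normal -0.707 -0.479 0.520
outer loop
vertex -2.455 1.053 2.453
vertex -2.242 0.449 2.186
vertex -1.966 0.684 2.778
endloop
endfacet
facet normal 0.030 0.958 0.284
outer loop
vertex -2.141 1.565 2.104
vertex -1.903 1.373 2.727
vertex -1.458 1.511 2.214
endloop
endfacet
facet normal 0.210 0.053 0.976
outer loop
vertex -1.903 1.373 2.727
vertex -1.966 0.684 2.778
vertex -1.35 0.966 2.63
endloop
endfacet
facet normal -0.139 -0.897 0.421
outer loop
vertex -1.966 0.684 2.778
vertex -2.242 0.449 2.186
vertex -1.559 0.395 2.296
endloop
endfacet
facet normal -0.533 -0.577 -0.618
outer loop
vertex -2.242 0.449 2.186
vertex -2.35 0.994 1.77
vertex -1.797 0.587 1.673
endloop
endfacet
facet normal -0.429 0.568 -0.703
outer loop
vertex -2.35 0.994 1.77
vertex -2.141 1.565 2.104
vertex -1.734 1.276 1.622
endloop
endfacet
facet normal 0.952 0.282 0.122
outer loop
vertex -1.245 0.907 1.947
vertex -1.458 1.511 2.214
vertex -1.35 0.966 2.63
endloop
endfacet
facet normal 0.888 -0.426 0.173
outer loop
vertex -1.245 0.907 1.947
vertex -1.35 0.966 2.63
vertex -1.559 0.395 2.296
endloop
endfacet
facet normal 0.603 -0.667 -0.436
outer loop
vertex -1.245 0.907 1.947
vertex -1.559 0.395 2.296
vertex -1.797 0.587 1.673
endloop
endfacet
facet normal 0.492 -0.109 -0.864
outer loop
vertex -1.245 0.907 1.947
vertex -1.797 0.587 1.673
vertex -1.734 1.276 1.622
endloop
endfacet
facet normal 0.707 0.479 -0.520
outer loop
vertex -1.245 0.907 1.947
vertex -1.734 1.276 1.622
vertex -1.458 1.511 2.214
endloop
endfacet
facet normal 0.533 0.577 0.618
outer loop
vertex -1.35 0.966 2.63
vertex -1.458 1.511 2.214
vertex -1.903 1.373 2.727
endloop
endfacet
facet normal 0.429 -0.568 0.703
outer loop
vertex -1.559 0.395 2.296
vertex -1.35 0.966 2.63
vertex -1.966 0.684 2.778
endloop
endfacet
facet normal -0.030 -0.958 -0.284
outer loop
vertex -1.797 0.587 1.673
vertex -1.559 0.395 2.296
vertex -2.242 0.449 2.186
endloop
endfacet
facet normal -0.210 -0.053 -0.976
outer loop
vertex -1.734 1.276 1.622
vertex -1.797 0.587 1.673
vertex -2.35 0.994 1.77
endloop
endfacet
facet normal 0.139 0.897 -0.421
outer loop
vertex -1.458 1.511 2.214
vertex -1.734 1.276 1.622
vertex -2.141 1.565 2.104
endloop
endfacet
facet normal 0.809 -0.441 -0.388
outer loop
vertex 0.334 1.678 -3.13
vertex -0.284 1.224 -3.904
vertex 0.168 2.201 -4.072
endloop
endfacet
facet normal 0.069 0.877 0.475
outer loop
vertex 0.334 1.678 -3.13
vertex 0.168 2.201 -4.072
vertex -1.556 1.916 -3.296
endloop
endfacet
facet normal 0.809 -0.441 -0.388
outer loop
vertex 0.168 2.201 -4.072
vertex -0.284 1.224 -3.904
vertex -0.45 1.747 -4.846
endloop
endfacet
facet normal -0.287 0.909 -0.304
outer loop
vertex 0.168 2.201 -4.072
vertex -0.45 1.747 -4.846
vertex -1.556 1.916 -3.296
endloop
endfacet
facet normal 0.809 -0.441 -0.388
outer loop
vertex -0.45 1.747 -4.846
vertex -0.284 1.224 -3.904
vertex -0.903 0.769 -4.678
endloop
endfacet
facet normal -0.773 0.258 -0.580
outer loop
vertex -0.45 1.747 -4.846
vertex -0.903 0.769 -4.678
vertex -1.556 1.916 -3.296
endloop
endfacet
facet normal 0.809 -0.441 -0.388
outer loop
vertex -0.903 0.769 -4.678
vertex -0.284 1.224 -3.904
vertex -0.737 0.246 -3.736
endloop
endfacet
facet normal -0.903 -0.423 -0.076
outer loop
vertex -0.903 0.769 -4.678
vertex -0.737 0.246 -3.736
vertex -1.556 1.916 -3.296
endloop
endfacet
facet normal 0.810 -0.441 -0.387
outer loop
vertex -0.737 0.246 -3.736
vertex -0.284 1.224 -3.904
vertex -0.119 0.701 -2.962
endloop
endfacet
facet normal -0.547 -0.454 0.703
outer loop
vertex -0.737 0.246 -3.736
vertex -0.119 0.701 -2.962
vertex -1.556 1.916 -3.296
endloop
endfacet
facet normal 0.809 -0.442 -0.387
outer loop
vertex -0.119 0.701 -2.962
vertex -0.284 1.224 -3.904
vertex 0.334 1.678 -3.13
endloop
endfacet
facet normal -0.061 0.197 0.979
outer loop
vertex -0.119 0.701 -2.962
vertex 0.334 1.678 -3.13
vertex -1.556 1.916 -3.296
endloop
endfacet
facet normal -0.796 0.603 -0.048
outer loop
vertex 0.743 3.009 0.67
vertex 1.142 3.636 1.927
vertex 1.483 3.93 -0.024
endloop
endfacet
facet normal -0.274 -0.429 -0.861
outer loop
vertex 3.098 2.704 0.073
vertex 0.743 3.009 0.67
vertex 1.483 3.93 -0.024
endloop
endfacet
facet normal -0.796 0.604 -0.048
outer loop
vertex 1.483 3.93 -0.024
vertex 1.142 3.636 1.927
vertex 1.882 4.556 1.233
endloop
endfacet
facet normal 0.541 0.672 -0.506
outer loop
vertex 1.882 4.556 1.233
vertex 3.098 2.704 0.073
vertex 1.483 3.93 -0.024
endloop
endfacet
facet normal -0.540 -0.672 0.507
outer loop
vertex 0.743 3.009 0.67
vertex 2.757 2.41 2.024
vertex 1.142 3.636 1.927
endloop
endfacet
facet normal -0.274 -0.429 -0.861
outer loop
vertex 2.358 1.784 0.767
vertex 0.743 3.009 0.67
vertex 3.098 2.704 0.073
endloop
endfacet
facet normal -0.540 -0.672 0.506
outer loop
vertex 2.358 1.784 0.767
vertex 2.757 2.41 2.024
vertex 0.743 3.009 0.67
endloop
endfacet
facet normal 0.274 0.429 0.861
outer loop
vertex 1.142 3.636 1.927
vertex 2.757 2.41 2.024
vertex 1.882 4.556 1.233
endloop
endfacet
facet normal 0.540 0.672 -0.507
outer loop
vertex 3.497 3.331 1.33
vertex 3.098 2.704 0.073
vertex 1.882 4.556 1.233
endloop
endfacet
facet normal 0.274 0.429 0.861
outer loop
vertex 1.882 4.556 1.233
vertex 2.757 2.41 2.024
vertex 3.497 3.331 1.33
endloop
endfacet
facet normal 0.796 -0.604 0.048
outer loop
vertex 3.497 3.331 1.33
vertex 2.358 1.784 0.767
vertex 3.098 2.704 0.073
endloop
endfacet
facet normal 0.796 -0.603 0.048
outer loop
vertex 2.757 2.41 2.024
vertex 2.358 1.784 0.767
vertex 3.497 3.331 1.33
endloop
endfacet

endsolid


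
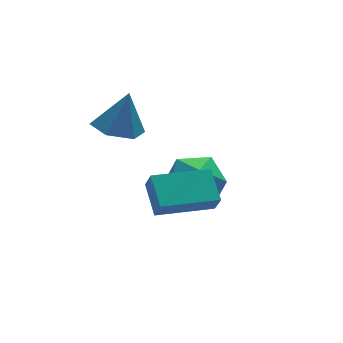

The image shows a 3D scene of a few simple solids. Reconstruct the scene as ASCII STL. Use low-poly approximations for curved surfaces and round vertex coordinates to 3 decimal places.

solid 
facet normal -0.322 -0.084 -0.943
outer loop
vertex 2.246 -0.156 2.459
vertex 1.339 0.19 2.738
vertex 2.056 0.835 2.436
endloop
endfacet
facet normal 0.972 0.190 0.141
outer loop
vertex 2.246 -0.156 2.459
vertex 2.056 0.835 2.436
vertex 1.881 0.33 4.322
endloop
endfacet
facet normal -0.322 -0.084 -0.943
outer loop
vertex 2.056 0.835 2.436
vertex 1.339 0.19 2.738
vertex 1.149 1.182 2.715
endloop
endfacet
facet normal 0.416 0.868 0.271
outer loop
vertex 2.056 0.835 2.436
vertex 1.149 1.182 2.715
vertex 1.881 0.33 4.322
endloop
endfacet
facet normal -0.322 -0.084 -0.943
outer loop
vertex 1.149 1.182 2.715
vertex 1.339 0.19 2.738
vertex 0.433 0.537 3.017
endloop
endfacet
facet normal -0.407 0.717 0.566
outer loop
vertex 1.149 1.182 2.715
vertex 0.433 0.537 3.017
vertex 1.881 0.33 4.322
endloop
endfacet
facet normal -0.322 -0.083 -0.943
outer loop
vertex 0.433 0.537 3.017
vertex 1.339 0.19 2.738
vertex 0.623 -0.455 3.039
endloop
endfacet
facet normal -0.674 -0.113 0.730
outer loop
vertex 0.433 0.537 3.017
vertex 0.623 -0.455 3.039
vertex 1.881 0.33 4.322
endloop
endfacet
facet normal -0.322 -0.083 -0.943
outer loop
vertex 0.623 -0.455 3.039
vertex 1.339 0.19 2.738
vertex 1.53 -0.802 2.76
endloop
endfacet
facet normal -0.118 -0.791 0.600
outer loop
vertex 0.623 -0.455 3.039
vertex 1.53 -0.802 2.76
vertex 1.881 0.33 4.322
endloop
endfacet
facet normal -0.322 -0.083 -0.943
outer loop
vertex 1.53 -0.802 2.76
vertex 1.339 0.19 2.738
vertex 2.246 -0.156 2.459
endloop
endfacet
facet normal 0.705 -0.640 0.305
outer loop
vertex 1.53 -0.802 2.76
vertex 2.246 -0.156 2.459
vertex 1.881 0.33 4.322
endloop
endfacet
facet normal 0.082 0.149 0.985
outer loop
vertex 3.405 -0.322 0.682
vertex 3.707 -1.537 0.841
vertex 4.613 -0.683 0.636
endloop
endfacet
facet normal 0.246 0.743 0.623
outer loop
vertex 3.405 -0.322 0.682
vertex 4.613 -0.683 0.636
vertex 4.174 0.159 -0.195
endloop
endfacet
facet normal -0.319 0.921 0.225
outer loop
vertex 3.405 -0.322 0.682
vertex 4.174 0.159 -0.195
vertex 2.997 -0.174 -0.503
endloop
endfacet
facet normal -0.832 0.438 0.341
outer loop
vertex 3.405 -0.322 0.682
vertex 2.997 -0.174 -0.503
vertex 2.708 -1.222 0.137
endloop
endfacet
facet normal -0.584 -0.039 0.811
outer loop
vertex 3.405 -0.322 0.682
vertex 2.708 -1.222 0.137
vertex 3.707 -1.537 0.841
endloop
endfacet
facet normal 0.786 0.591 0.183
outer loop
vertex 4.174 0.159 -0.195
vertex 4.613 -0.683 0.636
vertex 4.952 -0.758 -0.577
endloop
endfacet
facet normal 0.522 -0.369 0.769
outer loop
vertex 4.613 -0.683 0.636
vertex 3.707 -1.537 0.841
vertex 4.663 -1.806 0.063
endloop
endfacet
facet normal -0.556 -0.674 0.487
outer loop
vertex 3.707 -1.537 0.841
vertex 2.708 -1.222 0.137
vertex 3.486 -2.139 -0.245
endloop
endfacet
facet normal -0.957 0.097 -0.273
outer loop
vertex 2.708 -1.222 0.137
vertex 2.997 -0.174 -0.503
vertex 3.047 -1.297 -1.076
endloop
endfacet
facet normal -0.128 0.878 -0.461
outer loop
vertex 2.997 -0.174 -0.503
vertex 4.174 0.159 -0.195
vertex 3.953 -0.443 -1.281
endloop
endfacet
facet normal 0.832 -0.438 -0.341
outer loop
vertex 4.255 -1.658 -1.122
vertex 4.952 -0.758 -0.577
vertex 4.663 -1.806 0.063
endloop
endfacet
facet normal 0.319 -0.921 -0.225
outer loop
vertex 4.255 -1.658 -1.122
vertex 4.663 -1.806 0.063
vertex 3.486 -2.139 -0.245
endloop
endfacet
facet normal -0.246 -0.743 -0.623
outer loop
vertex 4.255 -1.658 -1.122
vertex 3.486 -2.139 -0.245
vertex 3.047 -1.297 -1.076
endloop
endfacet
facet normal -0.082 -0.149 -0.985
outer loop
vertex 4.255 -1.658 -1.122
vertex 3.047 -1.297 -1.076
vertex 3.953 -0.443 -1.281
endloop
endfacet
facet normal 0.584 0.039 -0.811
outer loop
vertex 4.255 -1.658 -1.122
vertex 3.953 -0.443 -1.281
vertex 4.952 -0.758 -0.577
endloop
endfacet
facet normal 0.957 -0.097 0.273
outer loop
vertex 4.663 -1.806 0.063
vertex 4.952 -0.758 -0.577
vertex 4.613 -0.683 0.636
endloop
endfacet
facet normal 0.128 -0.878 0.461
outer loop
vertex 3.486 -2.139 -0.245
vertex 4.663 -1.806 0.063
vertex 3.707 -1.537 0.841
endloop
endfacet
facet normal -0.786 -0.591 -0.183
outer loop
vertex 3.047 -1.297 -1.076
vertex 3.486 -2.139 -0.245
vertex 2.708 -1.222 0.137
endloop
endfacet
facet normal -0.522 0.369 -0.769
outer loop
vertex 3.953 -0.443 -1.281
vertex 3.047 -1.297 -1.076
vertex 2.997 -0.174 -0.503
endloop
endfacet
facet normal 0.556 0.674 -0.487
outer loop
vertex 4.952 -0.758 -0.577
vertex 3.953 -0.443 -1.281
vertex 4.174 0.159 -0.195
endloop
endfacet
facet normal -0.986 0.135 0.093
outer loop
vertex 0.823 -4.366 2.012
vertex 1.05 -3.163 2.67
vertex 0.809 -3.947 1.25
endloop
endfacet
facet normal -0.163 -0.866 -0.473
outer loop
vertex 2.93 -4.237 1.05
vertex 0.823 -4.366 2.012
vertex 0.809 -3.947 1.25
endloop
endfacet
facet normal -0.986 0.136 0.093
outer loop
vertex 0.809 -3.947 1.25
vertex 1.05 -3.163 2.67
vertex 1.036 -2.744 1.907
endloop
endfacet
facet normal -0.017 0.482 -0.876
outer loop
vertex 1.036 -2.744 1.907
vertex 2.93 -4.237 1.05
vertex 0.809 -3.947 1.25
endloop
endfacet
facet normal 0.017 -0.482 0.876
outer loop
vertex 0.823 -4.366 2.012
vertex 3.171 -3.453 2.47
vertex 1.05 -3.163 2.67
endloop
endfacet
facet normal -0.163 -0.866 -0.473
outer loop
vertex 2.944 -4.656 1.813
vertex 0.823 -4.366 2.012
vertex 2.93 -4.237 1.05
endloop
endfacet
facet normal 0.016 -0.482 0.876
outer loop
vertex 2.944 -4.656 1.813
vertex 3.171 -3.453 2.47
vertex 0.823 -4.366 2.012
endloop
endfacet
facet normal 0.163 0.866 0.473
outer loop
vertex 1.05 -3.163 2.67
vertex 3.171 -3.453 2.47
vertex 1.036 -2.744 1.907
endloop
endfacet
facet normal -0.016 0.482 -0.876
outer loop
vertex 3.157 -3.034 1.708
vertex 2.93 -4.237 1.05
vertex 1.036 -2.744 1.907
endloop
endfacet
facet normal 0.163 0.866 0.473
outer loop
vertex 1.036 -2.744 1.907
vertex 3.171 -3.453 2.47
vertex 3.157 -3.034 1.708
endloop
endfacet
facet normal 0.986 -0.136 -0.093
outer loop
vertex 3.157 -3.034 1.708
vertex 2.944 -4.656 1.813
vertex 2.93 -4.237 1.05
endloop
endfacet
facet normal 0.986 -0.136 -0.093
outer loop
vertex 3.171 -3.453 2.47
vertex 2.944 -4.656 1.813
vertex 3.157 -3.034 1.708
endloop
endfacet

endsolid


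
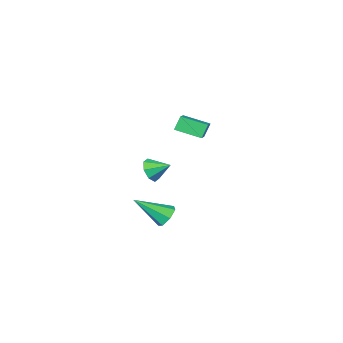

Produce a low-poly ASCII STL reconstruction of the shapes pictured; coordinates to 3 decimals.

solid 
facet normal 0.573 -0.679 -0.458
outer loop
vertex 2.13 0.982 2.467
vertex 1.778 1.087 1.871
vertex 2.347 1.368 2.166
endloop
endfacet
facet normal 0.303 0.474 0.827
outer loop
vertex 2.13 0.982 2.467
vertex 2.347 1.368 2.166
vertex 1.182 1.793 2.349
endloop
endfacet
facet normal 0.573 -0.679 -0.459
outer loop
vertex 2.347 1.368 2.166
vertex 1.778 1.087 1.871
vertex 2.231 1.59 1.693
endloop
endfacet
facet normal 0.369 0.873 0.319
outer loop
vertex 2.347 1.368 2.166
vertex 2.231 1.59 1.693
vertex 1.182 1.793 2.349
endloop
endfacet
facet normal 0.573 -0.678 -0.460
outer loop
vertex 2.231 1.59 1.693
vertex 1.778 1.087 1.871
vertex 1.849 1.518 1.324
endloop
endfacet
facet normal 0.042 0.972 -0.233
outer loop
vertex 2.231 1.59 1.693
vertex 1.849 1.518 1.324
vertex 1.182 1.793 2.349
endloop
endfacet
facet normal 0.573 -0.678 -0.460
outer loop
vertex 1.849 1.518 1.324
vertex 1.778 1.087 1.871
vertex 1.426 1.193 1.276
endloop
endfacet
facet normal -0.488 0.710 -0.508
outer loop
vertex 1.849 1.518 1.324
vertex 1.426 1.193 1.276
vertex 1.182 1.793 2.349
endloop
endfacet
facet normal 0.573 -0.678 -0.460
outer loop
vertex 1.426 1.193 1.276
vertex 1.778 1.087 1.871
vertex 1.209 0.806 1.576
endloop
endfacet
facet normal -0.907 0.243 -0.342
outer loop
vertex 1.426 1.193 1.276
vertex 1.209 0.806 1.576
vertex 1.182 1.793 2.349
endloop
endfacet
facet normal 0.573 -0.679 -0.458
outer loop
vertex 1.209 0.806 1.576
vertex 1.778 1.087 1.871
vertex 1.325 0.584 2.05
endloop
endfacet
facet normal -0.974 -0.156 0.165
outer loop
vertex 1.209 0.806 1.576
vertex 1.325 0.584 2.05
vertex 1.182 1.793 2.349
endloop
endfacet
facet normal 0.573 -0.679 -0.459
outer loop
vertex 1.325 0.584 2.05
vertex 1.778 1.087 1.871
vertex 1.707 0.657 2.419
endloop
endfacet
facet normal -0.646 -0.254 0.719
outer loop
vertex 1.325 0.584 2.05
vertex 1.707 0.657 2.419
vertex 1.182 1.793 2.349
endloop
endfacet
facet normal 0.574 -0.679 -0.458
outer loop
vertex 1.707 0.657 2.419
vertex 1.778 1.087 1.871
vertex 2.13 0.982 2.467
endloop
endfacet
facet normal -0.118 0.007 0.993
outer loop
vertex 1.707 0.657 2.419
vertex 2.13 0.982 2.467
vertex 1.182 1.793 2.349
endloop
endfacet
facet normal -0.591 -0.718 -0.367
outer loop
vertex -3.145 -3.989 2.179
vertex -4.096 -2.992 1.76
vertex -2.738 -3.927 1.401
endloop
endfacet
facet normal 0.661 -0.692 0.290
outer loop
vertex -2.064 -3.108 1.82
vertex -3.145 -3.989 2.179
vertex -2.738 -3.927 1.401
endloop
endfacet
facet normal -0.591 -0.718 -0.367
outer loop
vertex -2.738 -3.927 1.401
vertex -4.096 -2.992 1.76
vertex -3.689 -2.93 0.983
endloop
endfacet
facet normal 0.463 0.071 -0.884
outer loop
vertex -3.689 -2.93 0.983
vertex -2.064 -3.108 1.82
vertex -2.738 -3.927 1.401
endloop
endfacet
facet normal -0.463 -0.071 0.883
outer loop
vertex -3.145 -3.989 2.179
vertex -3.422 -2.173 2.179
vertex -4.096 -2.992 1.76
endloop
endfacet
facet normal 0.661 -0.692 0.291
outer loop
vertex -2.471 -3.17 2.597
vertex -3.145 -3.989 2.179
vertex -2.064 -3.108 1.82
endloop
endfacet
facet normal -0.462 -0.071 0.884
outer loop
vertex -2.471 -3.17 2.597
vertex -3.422 -2.173 2.179
vertex -3.145 -3.989 2.179
endloop
endfacet
facet normal -0.660 0.692 -0.291
outer loop
vertex -4.096 -2.992 1.76
vertex -3.422 -2.173 2.179
vertex -3.689 -2.93 0.983
endloop
endfacet
facet normal 0.463 0.070 -0.884
outer loop
vertex -3.015 -2.111 1.401
vertex -2.064 -3.108 1.82
vertex -3.689 -2.93 0.983
endloop
endfacet
facet normal -0.661 0.692 -0.291
outer loop
vertex -3.689 -2.93 0.983
vertex -3.422 -2.173 2.179
vertex -3.015 -2.111 1.401
endloop
endfacet
facet normal 0.591 0.718 0.367
outer loop
vertex -3.015 -2.111 1.401
vertex -2.471 -3.17 2.597
vertex -2.064 -3.108 1.82
endloop
endfacet
facet normal 0.592 0.718 0.367
outer loop
vertex -3.422 -2.173 2.179
vertex -2.471 -3.17 2.597
vertex -3.015 -2.111 1.401
endloop
endfacet
facet normal -0.689 0.441 -0.575
outer loop
vertex 2.683 3.181 -0.525
vertex 2.299 3.284 0.014
vertex 2.771 3.683 -0.245
endloop
endfacet
facet normal 0.889 0.094 -0.449
outer loop
vertex 2.683 3.181 -0.525
vertex 2.771 3.683 -0.245
vertex 3.561 2.476 1.066
endloop
endfacet
facet normal -0.689 0.441 -0.575
outer loop
vertex 2.771 3.683 -0.245
vertex 2.299 3.284 0.014
vertex 2.503 3.884 0.23
endloop
endfacet
facet normal 0.747 0.648 0.147
outer loop
vertex 2.771 3.683 -0.245
vertex 2.503 3.884 0.23
vertex 3.561 2.476 1.066
endloop
endfacet
facet normal -0.690 0.441 -0.574
outer loop
vertex 2.503 3.884 0.23
vertex 2.299 3.284 0.014
vertex 2.082 3.633 0.543
endloop
endfacet
facet normal 0.206 0.609 0.766
outer loop
vertex 2.503 3.884 0.23
vertex 2.082 3.633 0.543
vertex 3.561 2.476 1.066
endloop
endfacet
facet normal -0.691 0.440 -0.574
outer loop
vertex 2.082 3.633 0.543
vertex 2.299 3.284 0.014
vertex 1.825 3.119 0.458
endloop
endfacet
facet normal -0.328 0.008 0.945
outer loop
vertex 2.082 3.633 0.543
vertex 1.825 3.119 0.458
vertex 3.561 2.476 1.066
endloop
endfacet
facet normal -0.690 0.442 -0.573
outer loop
vertex 1.825 3.119 0.458
vertex 2.299 3.284 0.014
vertex 1.924 2.729 0.038
endloop
endfacet
facet normal -0.452 -0.704 0.547
outer loop
vertex 1.825 3.119 0.458
vertex 1.924 2.729 0.038
vertex 3.561 2.476 1.066
endloop
endfacet
facet normal -0.689 0.441 -0.575
outer loop
vertex 1.924 2.729 0.038
vertex 2.299 3.284 0.014
vertex 2.306 2.756 -0.399
endloop
endfacet
facet normal -0.074 -0.989 -0.126
outer loop
vertex 1.924 2.729 0.038
vertex 2.306 2.756 -0.399
vertex 3.561 2.476 1.066
endloop
endfacet
facet normal -0.689 0.441 -0.575
outer loop
vertex 2.306 2.756 -0.399
vertex 2.299 3.284 0.014
vertex 2.683 3.181 -0.525
endloop
endfacet
facet normal 0.524 -0.633 -0.570
outer loop
vertex 2.306 2.756 -0.399
vertex 2.683 3.181 -0.525
vertex 3.561 2.476 1.066
endloop
endfacet

endsolid


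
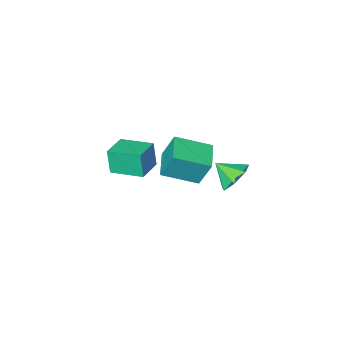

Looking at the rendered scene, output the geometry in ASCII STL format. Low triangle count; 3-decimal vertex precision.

solid 
facet normal -0.534 -0.826 0.181
outer loop
vertex 2.081 -0.495 1.115
vertex 0.334 0.47 0.369
vertex 2.47 -1.125 -0.613
endloop
endfacet
facet normal 0.820 -0.454 0.350
outer loop
vertex 3.346 0.23 -0.909
vertex 2.081 -0.495 1.115
vertex 2.47 -1.125 -0.613
endloop
endfacet
facet normal -0.534 -0.826 0.181
outer loop
vertex 2.47 -1.125 -0.613
vertex 0.334 0.47 0.369
vertex 0.724 -0.16 -1.358
endloop
endfacet
facet normal 0.207 -0.335 -0.919
outer loop
vertex 0.724 -0.16 -1.358
vertex 3.346 0.23 -0.909
vertex 2.47 -1.125 -0.613
endloop
endfacet
facet normal -0.207 0.335 0.919
outer loop
vertex 2.081 -0.495 1.115
vertex 1.21 1.825 0.073
vertex 0.334 0.47 0.369
endloop
endfacet
facet normal 0.820 -0.453 0.350
outer loop
vertex 2.956 0.86 0.818
vertex 2.081 -0.495 1.115
vertex 3.346 0.23 -0.909
endloop
endfacet
facet normal -0.207 0.335 0.919
outer loop
vertex 2.956 0.86 0.818
vertex 1.21 1.825 0.073
vertex 2.081 -0.495 1.115
endloop
endfacet
facet normal -0.820 0.453 -0.350
outer loop
vertex 0.334 0.47 0.369
vertex 1.21 1.825 0.073
vertex 0.724 -0.16 -1.358
endloop
endfacet
facet normal 0.207 -0.335 -0.919
outer loop
vertex 1.599 1.195 -1.655
vertex 3.346 0.23 -0.909
vertex 0.724 -0.16 -1.358
endloop
endfacet
facet normal -0.820 0.453 -0.350
outer loop
vertex 0.724 -0.16 -1.358
vertex 1.21 1.825 0.073
vertex 1.599 1.195 -1.655
endloop
endfacet
facet normal 0.534 0.826 -0.181
outer loop
vertex 1.599 1.195 -1.655
vertex 2.956 0.86 0.818
vertex 3.346 0.23 -0.909
endloop
endfacet
facet normal 0.534 0.826 -0.181
outer loop
vertex 1.21 1.825 0.073
vertex 2.956 0.86 0.818
vertex 1.599 1.195 -1.655
endloop
endfacet
facet normal -0.495 0.639 -0.589
outer loop
vertex 1.677 4.739 1.181
vertex 1.128 3.958 0.795
vertex 0.917 4.548 1.612
endloop
endfacet
facet normal 0.431 0.245 0.869
outer loop
vertex 1.677 4.739 1.181
vertex 0.917 4.548 1.612
vertex 1.792 3.102 1.585
endloop
endfacet
facet normal -0.495 0.639 -0.589
outer loop
vertex 0.917 4.548 1.612
vertex 1.128 3.958 0.795
vertex 0.317 3.913 1.428
endloop
endfacet
facet normal -0.171 -0.122 0.978
outer loop
vertex 0.917 4.548 1.612
vertex 0.317 3.913 1.428
vertex 1.792 3.102 1.585
endloop
endfacet
facet normal -0.495 0.639 -0.589
outer loop
vertex 0.317 3.913 1.428
vertex 1.128 3.958 0.795
vertex 0.327 3.311 0.767
endloop
endfacet
facet normal -0.433 -0.670 0.604
outer loop
vertex 0.317 3.913 1.428
vertex 0.327 3.311 0.767
vertex 1.792 3.102 1.585
endloop
endfacet
facet normal -0.495 0.638 -0.590
outer loop
vertex 0.327 3.311 0.767
vertex 1.128 3.958 0.795
vertex 0.941 3.196 0.128
endloop
endfacet
facet normal -0.156 -0.987 0.028
outer loop
vertex 0.327 3.311 0.767
vertex 0.941 3.196 0.128
vertex 1.792 3.102 1.585
endloop
endfacet
facet normal -0.495 0.638 -0.590
outer loop
vertex 0.941 3.196 0.128
vertex 1.128 3.958 0.795
vertex 1.695 3.655 -0.009
endloop
endfacet
facet normal 0.450 -0.835 -0.317
outer loop
vertex 0.941 3.196 0.128
vertex 1.695 3.655 -0.009
vertex 1.792 3.102 1.585
endloop
endfacet
facet normal -0.495 0.638 -0.590
outer loop
vertex 1.695 3.655 -0.009
vertex 1.128 3.958 0.795
vertex 2.023 4.342 0.459
endloop
endfacet
facet normal 0.929 -0.328 -0.170
outer loop
vertex 1.695 3.655 -0.009
vertex 2.023 4.342 0.459
vertex 1.792 3.102 1.585
endloop
endfacet
facet normal -0.495 0.639 -0.589
outer loop
vertex 2.023 4.342 0.459
vertex 1.128 3.958 0.795
vertex 1.677 4.739 1.181
endloop
endfacet
facet normal 0.921 0.153 0.357
outer loop
vertex 2.023 4.342 0.459
vertex 1.677 4.739 1.181
vertex 1.792 3.102 1.585
endloop
endfacet
facet normal -0.817 -0.563 -0.125
outer loop
vertex 3.426 -3.882 -1.047
vertex 2.302 -2.322 -0.722
vertex 3.435 -3.561 -2.554
endloop
endfacet
facet normal 0.576 -0.800 -0.167
outer loop
vertex 4.718 -2.678 -2.358
vertex 3.426 -3.882 -1.047
vertex 3.435 -3.561 -2.554
endloop
endfacet
facet normal -0.817 -0.563 -0.125
outer loop
vertex 3.435 -3.561 -2.554
vertex 2.302 -2.322 -0.722
vertex 2.311 -2.001 -2.228
endloop
endfacet
facet normal 0.006 0.209 -0.978
outer loop
vertex 2.311 -2.001 -2.228
vertex 4.718 -2.678 -2.358
vertex 3.435 -3.561 -2.554
endloop
endfacet
facet normal -0.006 -0.208 0.978
outer loop
vertex 3.426 -3.882 -1.047
vertex 3.585 -1.439 -0.526
vertex 2.302 -2.322 -0.722
endloop
endfacet
facet normal 0.576 -0.800 -0.167
outer loop
vertex 4.709 -2.999 -0.852
vertex 3.426 -3.882 -1.047
vertex 4.718 -2.678 -2.358
endloop
endfacet
facet normal -0.005 -0.208 0.978
outer loop
vertex 4.709 -2.999 -0.852
vertex 3.585 -1.439 -0.526
vertex 3.426 -3.882 -1.047
endloop
endfacet
facet normal -0.576 0.800 0.167
outer loop
vertex 2.302 -2.322 -0.722
vertex 3.585 -1.439 -0.526
vertex 2.311 -2.001 -2.228
endloop
endfacet
facet normal 0.006 0.208 -0.978
outer loop
vertex 3.594 -1.118 -2.033
vertex 4.718 -2.678 -2.358
vertex 2.311 -2.001 -2.228
endloop
endfacet
facet normal -0.576 0.800 0.167
outer loop
vertex 2.311 -2.001 -2.228
vertex 3.585 -1.439 -0.526
vertex 3.594 -1.118 -2.033
endloop
endfacet
facet normal 0.817 0.563 0.125
outer loop
vertex 3.594 -1.118 -2.033
vertex 4.709 -2.999 -0.852
vertex 4.718 -2.678 -2.358
endloop
endfacet
facet normal 0.817 0.563 0.125
outer loop
vertex 3.585 -1.439 -0.526
vertex 4.709 -2.999 -0.852
vertex 3.594 -1.118 -2.033
endloop
endfacet

endsolid


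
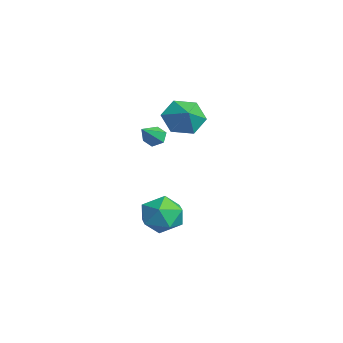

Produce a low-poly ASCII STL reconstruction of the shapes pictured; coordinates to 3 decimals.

solid 
facet normal -0.812 0.036 -0.582
outer loop
vertex -2.298 3.149 -1.068
vertex -2.721 3.87 -0.433
vertex -2.126 4.17 -1.245
endloop
endfacet
facet normal 0.948 -0.202 -0.247
outer loop
vertex -2.298 3.149 -1.068
vertex -2.126 4.17 -1.245
vertex -1.819 3.83 0.213
endloop
endfacet
facet normal -0.812 0.037 -0.582
outer loop
vertex -2.126 4.17 -1.245
vertex -2.721 3.87 -0.433
vertex -2.549 4.891 -0.609
endloop
endfacet
facet normal 0.841 0.539 -0.051
outer loop
vertex -2.126 4.17 -1.245
vertex -2.549 4.891 -0.609
vertex -1.819 3.83 0.213
endloop
endfacet
facet normal -0.812 0.036 -0.582
outer loop
vertex -2.549 4.891 -0.609
vertex -2.721 3.87 -0.433
vertex -3.144 4.591 0.202
endloop
endfacet
facet normal 0.408 0.718 0.565
outer loop
vertex -2.549 4.891 -0.609
vertex -3.144 4.591 0.202
vertex -1.819 3.83 0.213
endloop
endfacet
facet normal -0.812 0.036 -0.582
outer loop
vertex -3.144 4.591 0.202
vertex -2.721 3.87 -0.433
vertex -3.316 3.57 0.379
endloop
endfacet
facet normal 0.082 0.157 0.984
outer loop
vertex -3.144 4.591 0.202
vertex -3.316 3.57 0.379
vertex -1.819 3.83 0.213
endloop
endfacet
facet normal -0.812 0.036 -0.582
outer loop
vertex -3.316 3.57 0.379
vertex -2.721 3.87 -0.433
vertex -2.892 2.849 -0.257
endloop
endfacet
facet normal 0.189 -0.585 0.789
outer loop
vertex -3.316 3.57 0.379
vertex -2.892 2.849 -0.257
vertex -1.819 3.83 0.213
endloop
endfacet
facet normal -0.812 0.036 -0.582
outer loop
vertex -2.892 2.849 -0.257
vertex -2.721 3.87 -0.433
vertex -2.298 3.149 -1.068
endloop
endfacet
facet normal 0.622 -0.763 0.173
outer loop
vertex -2.892 2.849 -0.257
vertex -2.298 3.149 -1.068
vertex -1.819 3.83 0.213
endloop
endfacet
facet normal -0.046 0.733 0.678
outer loop
vertex 2.465 2.173 -3.211
vertex 2.721 1.475 -2.439
vertex 3.494 2.005 -2.96
endloop
endfacet
facet normal 0.151 0.988 0.041
outer loop
vertex 2.465 2.173 -3.211
vertex 3.494 2.005 -2.96
vertex 3.2 2.093 -3.988
endloop
endfacet
facet normal -0.362 0.828 -0.428
outer loop
vertex 2.465 2.173 -3.211
vertex 3.2 2.093 -3.988
vertex 2.245 1.617 -4.102
endloop
endfacet
facet normal -0.876 0.475 -0.080
outer loop
vertex 2.465 2.173 -3.211
vertex 2.245 1.617 -4.102
vertex 1.95 1.235 -3.144
endloop
endfacet
facet normal -0.681 0.417 0.603
outer loop
vertex 2.465 2.173 -3.211
vertex 1.95 1.235 -3.144
vertex 2.721 1.475 -2.439
endloop
endfacet
facet normal 0.746 0.647 -0.158
outer loop
vertex 3.2 2.093 -3.988
vertex 3.494 2.005 -2.96
vertex 3.91 1.345 -3.696
endloop
endfacet
facet normal 0.427 0.236 0.873
outer loop
vertex 3.494 2.005 -2.96
vertex 2.721 1.475 -2.439
vertex 3.615 0.963 -2.738
endloop
endfacet
facet normal -0.600 -0.277 0.751
outer loop
vertex 2.721 1.475 -2.439
vertex 1.95 1.235 -3.144
vertex 2.66 0.487 -2.852
endloop
endfacet
facet normal -0.917 -0.182 -0.355
outer loop
vertex 1.95 1.235 -3.144
vertex 2.245 1.617 -4.102
vertex 2.366 0.575 -3.88
endloop
endfacet
facet normal -0.084 0.389 -0.917
outer loop
vertex 2.245 1.617 -4.102
vertex 3.2 2.093 -3.988
vertex 3.139 1.105 -4.401
endloop
endfacet
facet normal 0.876 -0.475 0.080
outer loop
vertex 3.395 0.407 -3.629
vertex 3.91 1.345 -3.696
vertex 3.615 0.963 -2.738
endloop
endfacet
facet normal 0.362 -0.828 0.428
outer loop
vertex 3.395 0.407 -3.629
vertex 3.615 0.963 -2.738
vertex 2.66 0.487 -2.852
endloop
endfacet
facet normal -0.151 -0.988 -0.041
outer loop
vertex 3.395 0.407 -3.629
vertex 2.66 0.487 -2.852
vertex 2.366 0.575 -3.88
endloop
endfacet
facet normal 0.046 -0.733 -0.678
outer loop
vertex 3.395 0.407 -3.629
vertex 2.366 0.575 -3.88
vertex 3.139 1.105 -4.401
endloop
endfacet
facet normal 0.681 -0.417 -0.603
outer loop
vertex 3.395 0.407 -3.629
vertex 3.139 1.105 -4.401
vertex 3.91 1.345 -3.696
endloop
endfacet
facet normal 0.917 0.182 0.355
outer loop
vertex 3.615 0.963 -2.738
vertex 3.91 1.345 -3.696
vertex 3.494 2.005 -2.96
endloop
endfacet
facet normal 0.084 -0.389 0.917
outer loop
vertex 2.66 0.487 -2.852
vertex 3.615 0.963 -2.738
vertex 2.721 1.475 -2.439
endloop
endfacet
facet normal -0.746 -0.647 0.158
outer loop
vertex 2.366 0.575 -3.88
vertex 2.66 0.487 -2.852
vertex 1.95 1.235 -3.144
endloop
endfacet
facet normal -0.427 -0.236 -0.873
outer loop
vertex 3.139 1.105 -4.401
vertex 2.366 0.575 -3.88
vertex 2.245 1.617 -4.102
endloop
endfacet
facet normal 0.600 0.277 -0.751
outer loop
vertex 3.91 1.345 -3.696
vertex 3.139 1.105 -4.401
vertex 3.2 2.093 -3.988
endloop
endfacet
facet normal -0.559 0.548 -0.622
outer loop
vertex -1.273 2.536 -1.212
vertex -1.749 2.262 -1.026
vertex -1.571 2.745 -0.76
endloop
endfacet
facet normal 0.795 0.541 0.274
outer loop
vertex -1.273 2.536 -1.212
vertex -1.571 2.745 -0.76
vertex -0.911 1.438 -0.094
endloop
endfacet
facet normal -0.559 0.548 -0.622
outer loop
vertex -1.571 2.745 -0.76
vertex -1.749 2.262 -1.026
vertex -2.047 2.471 -0.574
endloop
endfacet
facet normal 0.066 0.479 0.875
outer loop
vertex -1.571 2.745 -0.76
vertex -2.047 2.471 -0.574
vertex -0.911 1.438 -0.094
endloop
endfacet
facet normal -0.559 0.548 -0.622
outer loop
vertex -2.047 2.471 -0.574
vertex -1.749 2.262 -1.026
vertex -2.225 1.987 -0.84
endloop
endfacet
facet normal -0.552 -0.236 0.799
outer loop
vertex -2.047 2.471 -0.574
vertex -2.225 1.987 -0.84
vertex -0.911 1.438 -0.094
endloop
endfacet
facet normal -0.560 0.548 -0.621
outer loop
vertex -2.225 1.987 -0.84
vertex -1.749 2.262 -1.026
vertex -1.928 1.778 -1.292
endloop
endfacet
facet normal -0.441 -0.889 0.122
outer loop
vertex -2.225 1.987 -0.84
vertex -1.928 1.778 -1.292
vertex -0.911 1.438 -0.094
endloop
endfacet
facet normal -0.560 0.548 -0.621
outer loop
vertex -1.928 1.778 -1.292
vertex -1.749 2.262 -1.026
vertex -1.452 2.053 -1.478
endloop
endfacet
facet normal 0.290 -0.827 -0.481
outer loop
vertex -1.928 1.778 -1.292
vertex -1.452 2.053 -1.478
vertex -0.911 1.438 -0.094
endloop
endfacet
facet normal -0.559 0.549 -0.621
outer loop
vertex -1.452 2.053 -1.478
vertex -1.749 2.262 -1.026
vertex -1.273 2.536 -1.212
endloop
endfacet
facet normal 0.907 -0.113 -0.405
outer loop
vertex -1.452 2.053 -1.478
vertex -1.273 2.536 -1.212
vertex -0.911 1.438 -0.094
endloop
endfacet

endsolid
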